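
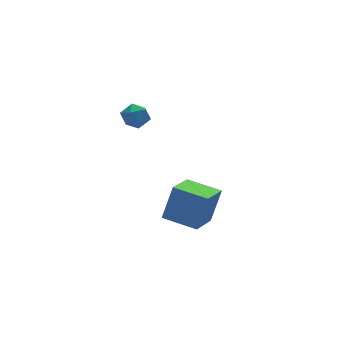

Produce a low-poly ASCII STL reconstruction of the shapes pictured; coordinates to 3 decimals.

solid 
facet normal -0.402 0.776 0.486
outer loop
vertex 0.252 1.739 1.505
vertex -0.315 1.339 1.674
vertex 0.251 1.359 2.11
endloop
endfacet
facet normal 0.310 0.805 0.506
outer loop
vertex 0.252 1.739 1.505
vertex 0.251 1.359 2.11
vertex 0.84 1.386 1.706
endloop
endfacet
facet normal 0.549 0.820 -0.165
outer loop
vertex 0.252 1.739 1.505
vertex 0.84 1.386 1.706
vertex 0.638 1.383 1.02
endloop
endfacet
facet normal -0.018 0.799 -0.601
outer loop
vertex 0.252 1.739 1.505
vertex 0.638 1.383 1.02
vertex -0.076 1.353 1.001
endloop
endfacet
facet normal -0.604 0.772 -0.198
outer loop
vertex 0.252 1.739 1.505
vertex -0.076 1.353 1.001
vertex -0.315 1.339 1.674
endloop
endfacet
facet normal 0.547 0.204 0.812
outer loop
vertex 0.84 1.386 1.706
vertex 0.251 1.359 2.11
vertex 0.636 0.767 1.999
endloop
endfacet
facet normal -0.606 0.158 0.780
outer loop
vertex 0.251 1.359 2.11
vertex -0.315 1.339 1.674
vertex -0.078 0.737 1.98
endloop
endfacet
facet normal -0.932 0.152 -0.328
outer loop
vertex -0.315 1.339 1.674
vertex -0.076 1.353 1.001
vertex -0.28 0.734 1.294
endloop
endfacet
facet normal 0.018 0.195 -0.981
outer loop
vertex -0.076 1.353 1.001
vertex 0.638 1.383 1.02
vertex 0.309 0.761 0.89
endloop
endfacet
facet normal 0.934 0.227 -0.276
outer loop
vertex 0.638 1.383 1.02
vertex 0.84 1.386 1.706
vertex 0.875 0.781 1.326
endloop
endfacet
facet normal 0.018 -0.799 0.601
outer loop
vertex 0.308 0.381 1.495
vertex 0.636 0.767 1.999
vertex -0.078 0.737 1.98
endloop
endfacet
facet normal -0.549 -0.820 0.165
outer loop
vertex 0.308 0.381 1.495
vertex -0.078 0.737 1.98
vertex -0.28 0.734 1.294
endloop
endfacet
facet normal -0.310 -0.805 -0.506
outer loop
vertex 0.308 0.381 1.495
vertex -0.28 0.734 1.294
vertex 0.309 0.761 0.89
endloop
endfacet
facet normal 0.402 -0.776 -0.486
outer loop
vertex 0.308 0.381 1.495
vertex 0.309 0.761 0.89
vertex 0.875 0.781 1.326
endloop
endfacet
facet normal 0.604 -0.772 0.198
outer loop
vertex 0.308 0.381 1.495
vertex 0.875 0.781 1.326
vertex 0.636 0.767 1.999
endloop
endfacet
facet normal -0.018 -0.195 0.981
outer loop
vertex -0.078 0.737 1.98
vertex 0.636 0.767 1.999
vertex 0.251 1.359 2.11
endloop
endfacet
facet normal -0.934 -0.227 0.276
outer loop
vertex -0.28 0.734 1.294
vertex -0.078 0.737 1.98
vertex -0.315 1.339 1.674
endloop
endfacet
facet normal -0.547 -0.204 -0.812
outer loop
vertex 0.309 0.761 0.89
vertex -0.28 0.734 1.294
vertex -0.076 1.353 1.001
endloop
endfacet
facet normal 0.606 -0.158 -0.780
outer loop
vertex 0.875 0.781 1.326
vertex 0.309 0.761 0.89
vertex 0.638 1.383 1.02
endloop
endfacet
facet normal 0.932 -0.152 0.328
outer loop
vertex 0.636 0.767 1.999
vertex 0.875 0.781 1.326
vertex 0.84 1.386 1.706
endloop
endfacet
facet normal -0.652 -0.686 0.323
outer loop
vertex 2.646 -1.384 -2.873
vertex 1.505 -0.178 -2.614
vertex 2.041 -1.597 -4.545
endloop
endfacet
facet normal 0.679 -0.718 -0.154
outer loop
vertex 3.215 -0.362 -5.126
vertex 2.646 -1.384 -2.873
vertex 2.041 -1.597 -4.545
endloop
endfacet
facet normal -0.652 -0.686 0.323
outer loop
vertex 2.041 -1.597 -4.545
vertex 1.505 -0.178 -2.614
vertex 0.901 -0.391 -4.285
endloop
endfacet
facet normal -0.338 -0.118 -0.934
outer loop
vertex 0.901 -0.391 -4.285
vertex 3.215 -0.362 -5.126
vertex 2.041 -1.597 -4.545
endloop
endfacet
facet normal 0.337 0.119 0.934
outer loop
vertex 2.646 -1.384 -2.873
vertex 2.679 1.057 -3.195
vertex 1.505 -0.178 -2.614
endloop
endfacet
facet normal 0.679 -0.718 -0.154
outer loop
vertex 3.819 -0.149 -3.455
vertex 2.646 -1.384 -2.873
vertex 3.215 -0.362 -5.126
endloop
endfacet
facet normal 0.338 0.119 0.934
outer loop
vertex 3.819 -0.149 -3.455
vertex 2.679 1.057 -3.195
vertex 2.646 -1.384 -2.873
endloop
endfacet
facet normal -0.679 0.718 0.154
outer loop
vertex 1.505 -0.178 -2.614
vertex 2.679 1.057 -3.195
vertex 0.901 -0.391 -4.285
endloop
endfacet
facet normal -0.338 -0.119 -0.934
outer loop
vertex 2.074 0.844 -4.867
vertex 3.215 -0.362 -5.126
vertex 0.901 -0.391 -4.285
endloop
endfacet
facet normal -0.679 0.718 0.154
outer loop
vertex 0.901 -0.391 -4.285
vertex 2.679 1.057 -3.195
vertex 2.074 0.844 -4.867
endloop
endfacet
facet normal 0.652 0.686 -0.323
outer loop
vertex 2.074 0.844 -4.867
vertex 3.819 -0.149 -3.455
vertex 3.215 -0.362 -5.126
endloop
endfacet
facet normal 0.652 0.686 -0.323
outer loop
vertex 2.679 1.057 -3.195
vertex 3.819 -0.149 -3.455
vertex 2.074 0.844 -4.867
endloop
endfacet

endsolid


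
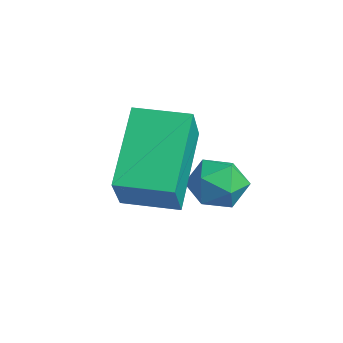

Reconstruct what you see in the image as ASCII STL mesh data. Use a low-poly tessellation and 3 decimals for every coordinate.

solid 
facet normal -0.604 -0.796 0.042
outer loop
vertex -2.651 -2.568 3.898
vertex -3.914 -1.54 5.223
vertex -3.399 -2.059 2.79
endloop
endfacet
facet normal 0.602 -0.489 -0.631
outer loop
vertex -2.626 -1.04 2.737
vertex -2.651 -2.568 3.898
vertex -3.399 -2.059 2.79
endloop
endfacet
facet normal -0.604 -0.796 0.042
outer loop
vertex -3.399 -2.059 2.79
vertex -3.914 -1.54 5.223
vertex -4.662 -1.031 4.116
endloop
endfacet
facet normal -0.523 0.356 -0.774
outer loop
vertex -4.662 -1.031 4.116
vertex -2.626 -1.04 2.737
vertex -3.399 -2.059 2.79
endloop
endfacet
facet normal 0.523 -0.356 0.775
outer loop
vertex -2.651 -2.568 3.898
vertex -3.141 -0.521 5.17
vertex -3.914 -1.54 5.223
endloop
endfacet
facet normal 0.601 -0.490 -0.631
outer loop
vertex -1.878 -1.549 3.844
vertex -2.651 -2.568 3.898
vertex -2.626 -1.04 2.737
endloop
endfacet
facet normal 0.523 -0.356 0.774
outer loop
vertex -1.878 -1.549 3.844
vertex -3.141 -0.521 5.17
vertex -2.651 -2.568 3.898
endloop
endfacet
facet normal -0.602 0.489 0.631
outer loop
vertex -3.914 -1.54 5.223
vertex -3.141 -0.521 5.17
vertex -4.662 -1.031 4.116
endloop
endfacet
facet normal -0.523 0.356 -0.775
outer loop
vertex -3.889 -0.012 4.062
vertex -2.626 -1.04 2.737
vertex -4.662 -1.031 4.116
endloop
endfacet
facet normal -0.602 0.490 0.631
outer loop
vertex -4.662 -1.031 4.116
vertex -3.141 -0.521 5.17
vertex -3.889 -0.012 4.062
endloop
endfacet
facet normal 0.604 0.796 -0.042
outer loop
vertex -3.889 -0.012 4.062
vertex -1.878 -1.549 3.844
vertex -2.626 -1.04 2.737
endloop
endfacet
facet normal 0.604 0.796 -0.042
outer loop
vertex -3.141 -0.521 5.17
vertex -1.878 -1.549 3.844
vertex -3.889 -0.012 4.062
endloop
endfacet
facet normal -0.121 0.990 -0.068
outer loop
vertex -3.792 0.775 2.199
vertex -3.9 0.812 2.926
vertex -3.22 0.876 2.651
endloop
endfacet
facet normal 0.321 0.753 -0.575
outer loop
vertex -3.792 0.775 2.199
vertex -3.22 0.876 2.651
vertex -3.161 0.415 2.08
endloop
endfacet
facet normal -0.029 0.267 -0.963
outer loop
vertex -3.792 0.775 2.199
vertex -3.161 0.415 2.08
vertex -3.805 0.066 2.003
endloop
endfacet
facet normal -0.688 0.205 -0.696
outer loop
vertex -3.792 0.775 2.199
vertex -3.805 0.066 2.003
vertex -4.261 0.311 2.526
endloop
endfacet
facet normal -0.745 0.652 -0.144
outer loop
vertex -3.792 0.775 2.199
vertex -4.261 0.311 2.526
vertex -3.9 0.812 2.926
endloop
endfacet
facet normal 0.869 0.425 -0.254
outer loop
vertex -3.161 0.415 2.08
vertex -3.22 0.876 2.651
vertex -2.879 0.229 2.734
endloop
endfacet
facet normal 0.153 0.810 0.566
outer loop
vertex -3.22 0.876 2.651
vertex -3.9 0.812 2.926
vertex -3.335 0.474 3.257
endloop
endfacet
facet normal -0.857 0.263 0.444
outer loop
vertex -3.9 0.812 2.926
vertex -4.261 0.311 2.526
vertex -3.979 0.125 3.18
endloop
endfacet
facet normal -0.765 -0.461 -0.451
outer loop
vertex -4.261 0.311 2.526
vertex -3.805 0.066 2.003
vertex -3.92 -0.336 2.609
endloop
endfacet
facet normal 0.301 -0.361 -0.883
outer loop
vertex -3.805 0.066 2.003
vertex -3.161 0.415 2.08
vertex -3.24 -0.272 2.334
endloop
endfacet
facet normal 0.688 -0.205 0.696
outer loop
vertex -3.348 -0.235 3.061
vertex -2.879 0.229 2.734
vertex -3.335 0.474 3.257
endloop
endfacet
facet normal 0.029 -0.267 0.963
outer loop
vertex -3.348 -0.235 3.061
vertex -3.335 0.474 3.257
vertex -3.979 0.125 3.18
endloop
endfacet
facet normal -0.321 -0.753 0.575
outer loop
vertex -3.348 -0.235 3.061
vertex -3.979 0.125 3.18
vertex -3.92 -0.336 2.609
endloop
endfacet
facet normal 0.121 -0.990 0.068
outer loop
vertex -3.348 -0.235 3.061
vertex -3.92 -0.336 2.609
vertex -3.24 -0.272 2.334
endloop
endfacet
facet normal 0.745 -0.652 0.144
outer loop
vertex -3.348 -0.235 3.061
vertex -3.24 -0.272 2.334
vertex -2.879 0.229 2.734
endloop
endfacet
facet normal 0.765 0.461 0.451
outer loop
vertex -3.335 0.474 3.257
vertex -2.879 0.229 2.734
vertex -3.22 0.876 2.651
endloop
endfacet
facet normal -0.301 0.361 0.883
outer loop
vertex -3.979 0.125 3.18
vertex -3.335 0.474 3.257
vertex -3.9 0.812 2.926
endloop
endfacet
facet normal -0.869 -0.425 0.254
outer loop
vertex -3.92 -0.336 2.609
vertex -3.979 0.125 3.18
vertex -4.261 0.311 2.526
endloop
endfacet
facet normal -0.153 -0.810 -0.566
outer loop
vertex -3.24 -0.272 2.334
vertex -3.92 -0.336 2.609
vertex -3.805 0.066 2.003
endloop
endfacet
facet normal 0.857 -0.263 -0.444
outer loop
vertex -2.879 0.229 2.734
vertex -3.24 -0.272 2.334
vertex -3.161 0.415 2.08
endloop
endfacet

endsolid


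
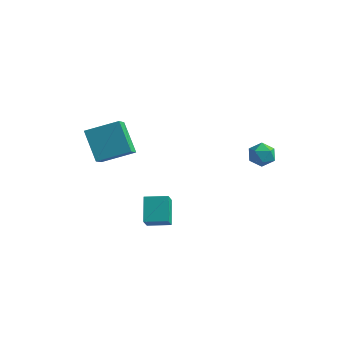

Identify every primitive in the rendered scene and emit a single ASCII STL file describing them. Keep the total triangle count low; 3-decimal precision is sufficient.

solid 
facet normal -0.777 -0.534 -0.333
outer loop
vertex -2.774 -3.443 2.439
vertex -3.978 -2.637 3.96
vertex -3.201 -2.2 1.442
endloop
endfacet
facet normal 0.573 -0.384 -0.724
outer loop
vertex -1.662 -1.143 2.1
vertex -2.774 -3.443 2.439
vertex -3.201 -2.2 1.442
endloop
endfacet
facet normal -0.777 -0.534 -0.333
outer loop
vertex -3.201 -2.2 1.442
vertex -3.978 -2.637 3.96
vertex -4.405 -1.394 2.962
endloop
endfacet
facet normal -0.259 0.753 -0.605
outer loop
vertex -4.405 -1.394 2.962
vertex -1.662 -1.143 2.1
vertex -3.201 -2.2 1.442
endloop
endfacet
facet normal 0.259 -0.753 0.604
outer loop
vertex -2.774 -3.443 2.439
vertex -2.439 -1.58 4.618
vertex -3.978 -2.637 3.96
endloop
endfacet
facet normal 0.574 -0.384 -0.724
outer loop
vertex -1.235 -2.386 3.098
vertex -2.774 -3.443 2.439
vertex -1.662 -1.143 2.1
endloop
endfacet
facet normal 0.259 -0.753 0.604
outer loop
vertex -1.235 -2.386 3.098
vertex -2.439 -1.58 4.618
vertex -2.774 -3.443 2.439
endloop
endfacet
facet normal -0.573 0.384 0.724
outer loop
vertex -3.978 -2.637 3.96
vertex -2.439 -1.58 4.618
vertex -4.405 -1.394 2.962
endloop
endfacet
facet normal -0.259 0.754 -0.604
outer loop
vertex -2.866 -0.337 3.621
vertex -1.662 -1.143 2.1
vertex -4.405 -1.394 2.962
endloop
endfacet
facet normal -0.573 0.384 0.724
outer loop
vertex -4.405 -1.394 2.962
vertex -2.439 -1.58 4.618
vertex -2.866 -0.337 3.621
endloop
endfacet
facet normal 0.777 0.534 0.332
outer loop
vertex -2.866 -0.337 3.621
vertex -1.235 -2.386 3.098
vertex -1.662 -1.143 2.1
endloop
endfacet
facet normal 0.777 0.534 0.333
outer loop
vertex -2.439 -1.58 4.618
vertex -1.235 -2.386 3.098
vertex -2.866 -0.337 3.621
endloop
endfacet
facet normal -0.911 -0.395 -0.115
outer loop
vertex -0.413 -2.593 -2.184
vertex -1.042 -1.449 -1.127
vertex -0.609 -1.884 -3.068
endloop
endfacet
facet normal 0.374 -0.681 -0.629
outer loop
vertex 0.622 -1.351 -2.913
vertex -0.413 -2.593 -2.184
vertex -0.609 -1.884 -3.068
endloop
endfacet
facet normal -0.911 -0.395 -0.115
outer loop
vertex -0.609 -1.884 -3.068
vertex -1.042 -1.449 -1.127
vertex -1.238 -0.74 -2.011
endloop
endfacet
facet normal -0.170 0.617 -0.769
outer loop
vertex -1.238 -0.74 -2.011
vertex 0.622 -1.351 -2.913
vertex -0.609 -1.884 -3.068
endloop
endfacet
facet normal 0.170 -0.617 0.769
outer loop
vertex -0.413 -2.593 -2.184
vertex 0.189 -0.916 -0.972
vertex -1.042 -1.449 -1.127
endloop
endfacet
facet normal 0.374 -0.681 -0.629
outer loop
vertex 0.818 -2.06 -2.029
vertex -0.413 -2.593 -2.184
vertex 0.622 -1.351 -2.913
endloop
endfacet
facet normal 0.170 -0.617 0.769
outer loop
vertex 0.818 -2.06 -2.029
vertex 0.189 -0.916 -0.972
vertex -0.413 -2.593 -2.184
endloop
endfacet
facet normal -0.374 0.681 0.629
outer loop
vertex -1.042 -1.449 -1.127
vertex 0.189 -0.916 -0.972
vertex -1.238 -0.74 -2.011
endloop
endfacet
facet normal -0.170 0.617 -0.769
outer loop
vertex -0.007 -0.207 -1.856
vertex 0.622 -1.351 -2.913
vertex -1.238 -0.74 -2.011
endloop
endfacet
facet normal -0.374 0.681 0.629
outer loop
vertex -1.238 -0.74 -2.011
vertex 0.189 -0.916 -0.972
vertex -0.007 -0.207 -1.856
endloop
endfacet
facet normal 0.911 0.395 0.115
outer loop
vertex -0.007 -0.207 -1.856
vertex 0.818 -2.06 -2.029
vertex 0.622 -1.351 -2.913
endloop
endfacet
facet normal 0.911 0.395 0.115
outer loop
vertex 0.189 -0.916 -0.972
vertex 0.818 -2.06 -2.029
vertex -0.007 -0.207 -1.856
endloop
endfacet
facet normal -0.907 0.395 -0.147
outer loop
vertex 3.308 2.957 0.766
vertex 3.111 2.807 1.581
vertex 3.469 3.547 1.359
endloop
endfacet
facet normal -0.425 0.697 -0.578
outer loop
vertex 3.308 2.957 0.766
vertex 3.469 3.547 1.359
vertex 4.041 3.39 0.749
endloop
endfacet
facet normal -0.130 0.182 -0.975
outer loop
vertex 3.308 2.957 0.766
vertex 4.041 3.39 0.749
vertex 4.038 2.553 0.593
endloop
endfacet
facet normal -0.430 -0.440 -0.788
outer loop
vertex 3.308 2.957 0.766
vertex 4.038 2.553 0.593
vertex 3.463 2.192 1.108
endloop
endfacet
facet normal -0.910 -0.308 -0.277
outer loop
vertex 3.308 2.957 0.766
vertex 3.463 2.192 1.108
vertex 3.111 2.807 1.581
endloop
endfacet
facet normal 0.086 0.981 -0.172
outer loop
vertex 4.041 3.39 0.749
vertex 3.469 3.547 1.359
vertex 4.297 3.508 1.552
endloop
endfacet
facet normal -0.693 0.493 0.526
outer loop
vertex 3.469 3.547 1.359
vertex 3.111 2.807 1.581
vertex 3.722 3.147 2.067
endloop
endfacet
facet normal -0.697 -0.643 0.317
outer loop
vertex 3.111 2.807 1.581
vertex 3.463 2.192 1.108
vertex 3.719 2.31 1.911
endloop
endfacet
facet normal 0.079 -0.856 -0.512
outer loop
vertex 3.463 2.192 1.108
vertex 4.038 2.553 0.593
vertex 4.291 2.153 1.301
endloop
endfacet
facet normal 0.563 0.149 -0.813
outer loop
vertex 4.038 2.553 0.593
vertex 4.041 3.39 0.749
vertex 4.649 2.893 1.079
endloop
endfacet
facet normal 0.430 0.440 0.788
outer loop
vertex 4.452 2.743 1.894
vertex 4.297 3.508 1.552
vertex 3.722 3.147 2.067
endloop
endfacet
facet normal 0.130 -0.182 0.975
outer loop
vertex 4.452 2.743 1.894
vertex 3.722 3.147 2.067
vertex 3.719 2.31 1.911
endloop
endfacet
facet normal 0.425 -0.697 0.578
outer loop
vertex 4.452 2.743 1.894
vertex 3.719 2.31 1.911
vertex 4.291 2.153 1.301
endloop
endfacet
facet normal 0.907 -0.395 0.147
outer loop
vertex 4.452 2.743 1.894
vertex 4.291 2.153 1.301
vertex 4.649 2.893 1.079
endloop
endfacet
facet normal 0.910 0.308 0.277
outer loop
vertex 4.452 2.743 1.894
vertex 4.649 2.893 1.079
vertex 4.297 3.508 1.552
endloop
endfacet
facet normal -0.079 0.856 0.512
outer loop
vertex 3.722 3.147 2.067
vertex 4.297 3.508 1.552
vertex 3.469 3.547 1.359
endloop
endfacet
facet normal -0.563 -0.149 0.813
outer loop
vertex 3.719 2.31 1.911
vertex 3.722 3.147 2.067
vertex 3.111 2.807 1.581
endloop
endfacet
facet normal -0.086 -0.981 0.172
outer loop
vertex 4.291 2.153 1.301
vertex 3.719 2.31 1.911
vertex 3.463 2.192 1.108
endloop
endfacet
facet normal 0.693 -0.493 -0.526
outer loop
vertex 4.649 2.893 1.079
vertex 4.291 2.153 1.301
vertex 4.038 2.553 0.593
endloop
endfacet
facet normal 0.697 0.643 -0.317
outer loop
vertex 4.297 3.508 1.552
vertex 4.649 2.893 1.079
vertex 4.041 3.39 0.749
endloop
endfacet

endsolid


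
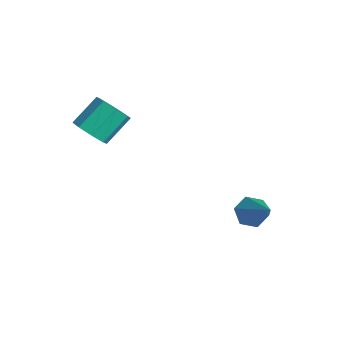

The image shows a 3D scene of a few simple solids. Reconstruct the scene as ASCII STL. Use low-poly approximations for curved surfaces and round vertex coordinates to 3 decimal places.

solid 
facet normal 0.124 -0.761 -0.637
outer loop
vertex -1.22 -2.528 1.82
vertex -2.082 -2.705 1.863
vertex -1.575 -2.196 1.354
endloop
endfacet
facet normal 0.841 0.422 -0.340
outer loop
vertex -1.22 -2.528 1.82
vertex -1.575 -2.196 1.354
vertex -1.417 -1.319 2.833
endloop
endfacet
facet normal 0.841 0.421 -0.340
outer loop
vertex -1.417 -1.319 2.833
vertex -1.575 -2.196 1.354
vertex -1.772 -0.986 2.367
endloop
endfacet
facet normal -0.123 0.761 0.637
outer loop
vertex -1.417 -1.319 2.833
vertex -1.772 -0.986 2.367
vertex -2.278 -1.495 2.877
endloop
endfacet
facet normal 0.123 -0.760 -0.638
outer loop
vertex -1.575 -2.196 1.354
vertex -2.082 -2.705 1.863
vertex -2.227 -2.161 1.187
endloop
endfacet
facet normal 0.222 0.647 -0.730
outer loop
vertex -1.575 -2.196 1.354
vertex -2.227 -2.161 1.187
vertex -1.772 -0.986 2.367
endloop
endfacet
facet normal 0.221 0.647 -0.730
outer loop
vertex -1.772 -0.986 2.367
vertex -2.227 -2.161 1.187
vertex -2.424 -0.952 2.2
endloop
endfacet
facet normal -0.123 0.761 0.637
outer loop
vertex -1.772 -0.986 2.367
vertex -2.424 -0.952 2.2
vertex -2.278 -1.495 2.877
endloop
endfacet
facet normal 0.124 -0.760 -0.638
outer loop
vertex -2.227 -2.161 1.187
vertex -2.082 -2.705 1.863
vertex -2.793 -2.445 1.415
endloop
endfacet
facet normal -0.527 0.494 -0.692
outer loop
vertex -2.227 -2.161 1.187
vertex -2.793 -2.445 1.415
vertex -2.424 -0.952 2.2
endloop
endfacet
facet normal -0.527 0.494 -0.692
outer loop
vertex -2.424 -0.952 2.2
vertex -2.793 -2.445 1.415
vertex -2.99 -1.236 2.428
endloop
endfacet
facet normal -0.125 0.761 0.637
outer loop
vertex -2.424 -0.952 2.2
vertex -2.99 -1.236 2.428
vertex -2.278 -1.495 2.877
endloop
endfacet
facet normal 0.123 -0.761 -0.637
outer loop
vertex -2.793 -2.445 1.415
vertex -2.082 -2.705 1.863
vertex -2.943 -2.881 1.907
endloop
endfacet
facet normal -0.967 0.051 -0.249
outer loop
vertex -2.793 -2.445 1.415
vertex -2.943 -2.881 1.907
vertex -2.99 -1.236 2.428
endloop
endfacet
facet normal -0.967 0.051 -0.249
outer loop
vertex -2.99 -1.236 2.428
vertex -2.943 -2.881 1.907
vertex -3.14 -1.672 2.92
endloop
endfacet
facet normal -0.125 0.761 0.637
outer loop
vertex -2.99 -1.236 2.428
vertex -3.14 -1.672 2.92
vertex -2.278 -1.495 2.877
endloop
endfacet
facet normal 0.123 -0.761 -0.637
outer loop
vertex -2.943 -2.881 1.907
vertex -2.082 -2.705 1.863
vertex -2.588 -3.214 2.373
endloop
endfacet
facet normal -0.841 -0.421 0.339
outer loop
vertex -2.943 -2.881 1.907
vertex -2.588 -3.214 2.373
vertex -3.14 -1.672 2.92
endloop
endfacet
facet normal -0.841 -0.422 0.340
outer loop
vertex -3.14 -1.672 2.92
vertex -2.588 -3.214 2.373
vertex -2.785 -2.004 3.386
endloop
endfacet
facet normal -0.124 0.761 0.637
outer loop
vertex -3.14 -1.672 2.92
vertex -2.785 -2.004 3.386
vertex -2.278 -1.495 2.877
endloop
endfacet
facet normal 0.123 -0.761 -0.637
outer loop
vertex -2.588 -3.214 2.373
vertex -2.082 -2.705 1.863
vertex -1.936 -3.248 2.54
endloop
endfacet
facet normal -0.221 -0.647 0.730
outer loop
vertex -2.588 -3.214 2.373
vertex -1.936 -3.248 2.54
vertex -2.785 -2.004 3.386
endloop
endfacet
facet normal -0.222 -0.647 0.729
outer loop
vertex -2.785 -2.004 3.386
vertex -1.936 -3.248 2.54
vertex -2.133 -2.039 3.553
endloop
endfacet
facet normal -0.123 0.760 0.638
outer loop
vertex -2.785 -2.004 3.386
vertex -2.133 -2.039 3.553
vertex -2.278 -1.495 2.877
endloop
endfacet
facet normal 0.125 -0.761 -0.637
outer loop
vertex -1.936 -3.248 2.54
vertex -2.082 -2.705 1.863
vertex -1.37 -2.964 2.312
endloop
endfacet
facet normal 0.527 -0.494 0.692
outer loop
vertex -1.936 -3.248 2.54
vertex -1.37 -2.964 2.312
vertex -2.133 -2.039 3.553
endloop
endfacet
facet normal 0.527 -0.494 0.692
outer loop
vertex -2.133 -2.039 3.553
vertex -1.37 -2.964 2.312
vertex -1.567 -1.755 3.325
endloop
endfacet
facet normal -0.124 0.760 0.638
outer loop
vertex -2.133 -2.039 3.553
vertex -1.567 -1.755 3.325
vertex -2.278 -1.495 2.877
endloop
endfacet
facet normal 0.125 -0.761 -0.637
outer loop
vertex -1.37 -2.964 2.312
vertex -2.082 -2.705 1.863
vertex -1.22 -2.528 1.82
endloop
endfacet
facet normal 0.967 -0.051 0.249
outer loop
vertex -1.37 -2.964 2.312
vertex -1.22 -2.528 1.82
vertex -1.567 -1.755 3.325
endloop
endfacet
facet normal 0.967 -0.051 0.249
outer loop
vertex -1.567 -1.755 3.325
vertex -1.22 -2.528 1.82
vertex -1.417 -1.319 2.833
endloop
endfacet
facet normal -0.123 0.761 0.637
outer loop
vertex -1.567 -1.755 3.325
vertex -1.417 -1.319 2.833
vertex -2.278 -1.495 2.877
endloop
endfacet
facet normal -0.754 0.043 -0.656
outer loop
vertex 2.203 2.761 -3.278
vertex 1.685 2.775 -2.682
vertex 1.974 3.451 -2.97
endloop
endfacet
facet normal 0.794 0.447 -0.412
outer loop
vertex 2.203 2.761 -3.278
vertex 1.974 3.451 -2.97
vertex 3.275 2.685 -1.298
endloop
endfacet
facet normal -0.754 0.043 -0.656
outer loop
vertex 1.974 3.451 -2.97
vertex 1.685 2.775 -2.682
vertex 1.456 3.465 -2.374
endloop
endfacet
facet normal 0.274 0.937 0.216
outer loop
vertex 1.974 3.451 -2.97
vertex 1.456 3.465 -2.374
vertex 3.275 2.685 -1.298
endloop
endfacet
facet normal -0.754 0.043 -0.656
outer loop
vertex 1.456 3.465 -2.374
vertex 1.685 2.775 -2.682
vertex 1.167 2.789 -2.086
endloop
endfacet
facet normal -0.287 0.477 0.831
outer loop
vertex 1.456 3.465 -2.374
vertex 1.167 2.789 -2.086
vertex 3.275 2.685 -1.298
endloop
endfacet
facet normal -0.754 0.043 -0.656
outer loop
vertex 1.167 2.789 -2.086
vertex 1.685 2.775 -2.682
vertex 1.396 2.098 -2.394
endloop
endfacet
facet normal -0.329 -0.473 0.817
outer loop
vertex 1.167 2.789 -2.086
vertex 1.396 2.098 -2.394
vertex 3.275 2.685 -1.298
endloop
endfacet
facet normal -0.754 0.043 -0.656
outer loop
vertex 1.396 2.098 -2.394
vertex 1.685 2.775 -2.682
vertex 1.914 2.084 -2.99
endloop
endfacet
facet normal 0.191 -0.963 0.189
outer loop
vertex 1.396 2.098 -2.394
vertex 1.914 2.084 -2.99
vertex 3.275 2.685 -1.298
endloop
endfacet
facet normal -0.754 0.043 -0.656
outer loop
vertex 1.914 2.084 -2.99
vertex 1.685 2.775 -2.682
vertex 2.203 2.761 -3.278
endloop
endfacet
facet normal 0.752 -0.502 -0.426
outer loop
vertex 1.914 2.084 -2.99
vertex 2.203 2.761 -3.278
vertex 3.275 2.685 -1.298
endloop
endfacet

endsolid


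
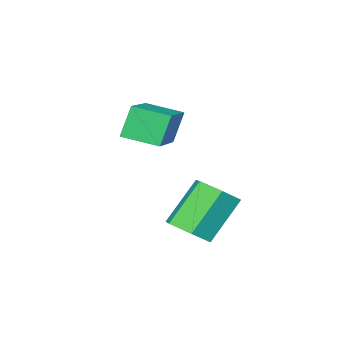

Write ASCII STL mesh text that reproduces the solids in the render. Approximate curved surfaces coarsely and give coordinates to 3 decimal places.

solid 
facet normal -0.761 -0.551 -0.343
outer loop
vertex 2.636 0.54 -0.706
vertex 2.114 1.391 -0.917
vertex 3.028 0.558 -1.605
endloop
endfacet
facet normal 0.512 -0.834 0.207
outer loop
vertex 4.366 1.529 -1.003
vertex 2.636 0.54 -0.706
vertex 3.028 0.558 -1.605
endloop
endfacet
facet normal -0.760 -0.553 -0.341
outer loop
vertex 3.028 0.558 -1.605
vertex 2.114 1.391 -0.917
vertex 2.505 1.408 -1.816
endloop
endfacet
facet normal 0.399 0.018 -0.917
outer loop
vertex 2.505 1.408 -1.816
vertex 4.366 1.529 -1.003
vertex 3.028 0.558 -1.605
endloop
endfacet
facet normal -0.399 -0.018 0.917
outer loop
vertex 2.636 0.54 -0.706
vertex 3.452 2.362 -0.315
vertex 2.114 1.391 -0.917
endloop
endfacet
facet normal 0.512 -0.834 0.207
outer loop
vertex 3.975 1.512 -0.104
vertex 2.636 0.54 -0.706
vertex 4.366 1.529 -1.003
endloop
endfacet
facet normal -0.399 -0.018 0.917
outer loop
vertex 3.975 1.512 -0.104
vertex 3.452 2.362 -0.315
vertex 2.636 0.54 -0.706
endloop
endfacet
facet normal -0.512 0.834 -0.207
outer loop
vertex 2.114 1.391 -0.917
vertex 3.452 2.362 -0.315
vertex 2.505 1.408 -1.816
endloop
endfacet
facet normal 0.399 0.018 -0.917
outer loop
vertex 3.844 2.38 -1.214
vertex 4.366 1.529 -1.003
vertex 2.505 1.408 -1.816
endloop
endfacet
facet normal -0.512 0.834 -0.207
outer loop
vertex 2.505 1.408 -1.816
vertex 3.452 2.362 -0.315
vertex 3.844 2.38 -1.214
endloop
endfacet
facet normal 0.761 0.552 0.341
outer loop
vertex 3.844 2.38 -1.214
vertex 3.975 1.512 -0.104
vertex 4.366 1.529 -1.003
endloop
endfacet
facet normal 0.760 0.553 0.342
outer loop
vertex 3.452 2.362 -0.315
vertex 3.975 1.512 -0.104
vertex 3.844 2.38 -1.214
endloop
endfacet
facet normal 0.636 -0.047 -0.770
outer loop
vertex 4.343 3.238 -3.339
vertex 3.848 3.365 -3.756
vertex 4.197 3.862 -3.498
endloop
endfacet
facet normal 0.739 0.323 0.591
outer loop
vertex 4.343 3.238 -3.339
vertex 4.197 3.862 -3.498
vertex 3.408 3.307 -2.207
endloop
endfacet
facet normal 0.740 0.323 0.591
outer loop
vertex 3.408 3.307 -2.207
vertex 4.197 3.862 -3.498
vertex 3.262 3.931 -2.365
endloop
endfacet
facet normal -0.636 0.046 0.770
outer loop
vertex 3.408 3.307 -2.207
vertex 3.262 3.931 -2.365
vertex 2.912 3.435 -2.624
endloop
endfacet
facet normal 0.636 -0.047 -0.770
outer loop
vertex 4.197 3.862 -3.498
vertex 3.848 3.365 -3.756
vertex 3.702 3.989 -3.915
endloop
endfacet
facet normal 0.178 0.980 0.087
outer loop
vertex 4.197 3.862 -3.498
vertex 3.702 3.989 -3.915
vertex 3.262 3.931 -2.365
endloop
endfacet
facet normal 0.179 0.980 0.088
outer loop
vertex 3.262 3.931 -2.365
vertex 3.702 3.989 -3.915
vertex 2.767 4.059 -2.783
endloop
endfacet
facet normal -0.637 0.048 0.769
outer loop
vertex 3.262 3.931 -2.365
vertex 2.767 4.059 -2.783
vertex 2.912 3.435 -2.624
endloop
endfacet
facet normal 0.636 -0.048 -0.771
outer loop
vertex 3.702 3.989 -3.915
vertex 3.848 3.365 -3.756
vertex 3.352 3.493 -4.173
endloop
endfacet
facet normal -0.560 0.657 -0.504
outer loop
vertex 3.702 3.989 -3.915
vertex 3.352 3.493 -4.173
vertex 2.767 4.059 -2.783
endloop
endfacet
facet normal -0.561 0.657 -0.504
outer loop
vertex 2.767 4.059 -2.783
vertex 3.352 3.493 -4.173
vertex 2.417 3.562 -3.041
endloop
endfacet
facet normal -0.636 0.048 0.770
outer loop
vertex 2.767 4.059 -2.783
vertex 2.417 3.562 -3.041
vertex 2.912 3.435 -2.624
endloop
endfacet
facet normal 0.636 -0.046 -0.770
outer loop
vertex 3.352 3.493 -4.173
vertex 3.848 3.365 -3.756
vertex 3.498 2.869 -4.015
endloop
endfacet
facet normal -0.739 -0.323 -0.591
outer loop
vertex 3.352 3.493 -4.173
vertex 3.498 2.869 -4.015
vertex 2.417 3.562 -3.041
endloop
endfacet
facet normal -0.739 -0.323 -0.590
outer loop
vertex 2.417 3.562 -3.041
vertex 3.498 2.869 -4.015
vertex 2.563 2.938 -2.882
endloop
endfacet
facet normal -0.636 0.047 0.770
outer loop
vertex 2.417 3.562 -3.041
vertex 2.563 2.938 -2.882
vertex 2.912 3.435 -2.624
endloop
endfacet
facet normal 0.637 -0.048 -0.769
outer loop
vertex 3.498 2.869 -4.015
vertex 3.848 3.365 -3.756
vertex 3.993 2.741 -3.597
endloop
endfacet
facet normal -0.179 -0.980 -0.088
outer loop
vertex 3.498 2.869 -4.015
vertex 3.993 2.741 -3.597
vertex 2.563 2.938 -2.882
endloop
endfacet
facet normal -0.178 -0.980 -0.087
outer loop
vertex 2.563 2.938 -2.882
vertex 3.993 2.741 -3.597
vertex 3.058 2.811 -2.465
endloop
endfacet
facet normal -0.636 0.047 0.770
outer loop
vertex 2.563 2.938 -2.882
vertex 3.058 2.811 -2.465
vertex 2.912 3.435 -2.624
endloop
endfacet
facet normal 0.636 -0.048 -0.770
outer loop
vertex 3.993 2.741 -3.597
vertex 3.848 3.365 -3.756
vertex 4.343 3.238 -3.339
endloop
endfacet
facet normal 0.561 -0.657 0.504
outer loop
vertex 3.993 2.741 -3.597
vertex 4.343 3.238 -3.339
vertex 3.058 2.811 -2.465
endloop
endfacet
facet normal 0.561 -0.657 0.503
outer loop
vertex 3.058 2.811 -2.465
vertex 4.343 3.238 -3.339
vertex 3.408 3.307 -2.207
endloop
endfacet
facet normal -0.636 0.048 0.771
outer loop
vertex 3.058 2.811 -2.465
vertex 3.408 3.307 -2.207
vertex 2.912 3.435 -2.624
endloop
endfacet

endsolid


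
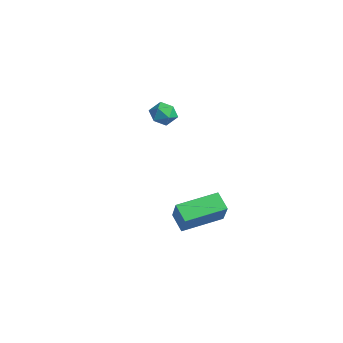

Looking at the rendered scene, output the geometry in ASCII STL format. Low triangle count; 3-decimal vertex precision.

solid 
facet normal -0.777 0.579 -0.246
outer loop
vertex -2.677 -0.627 1.219
vertex -3.118 -1.007 1.718
vertex -2.728 -0.387 1.946
endloop
endfacet
facet normal -0.162 0.934 -0.320
outer loop
vertex -2.677 -0.627 1.219
vertex -2.728 -0.387 1.946
vertex -2.048 -0.391 1.59
endloop
endfacet
facet normal 0.245 0.574 -0.781
outer loop
vertex -2.677 -0.627 1.219
vertex -2.048 -0.391 1.59
vertex -2.018 -1.013 1.142
endloop
endfacet
facet normal -0.117 -0.002 -0.993
outer loop
vertex -2.677 -0.627 1.219
vertex -2.018 -1.013 1.142
vertex -2.679 -1.394 1.221
endloop
endfacet
facet normal -0.749 0.000 -0.662
outer loop
vertex -2.677 -0.627 1.219
vertex -2.679 -1.394 1.221
vertex -3.118 -1.007 1.718
endloop
endfacet
facet normal 0.170 0.934 0.314
outer loop
vertex -2.048 -0.391 1.59
vertex -2.728 -0.387 1.946
vertex -2.101 -0.626 2.319
endloop
endfacet
facet normal -0.826 0.361 0.433
outer loop
vertex -2.728 -0.387 1.946
vertex -3.118 -1.007 1.718
vertex -2.762 -1.007 2.398
endloop
endfacet
facet normal -0.781 -0.575 -0.242
outer loop
vertex -3.118 -1.007 1.718
vertex -2.679 -1.394 1.221
vertex -2.732 -1.629 1.95
endloop
endfacet
facet normal 0.242 -0.580 -0.778
outer loop
vertex -2.679 -1.394 1.221
vertex -2.018 -1.013 1.142
vertex -2.052 -1.633 1.594
endloop
endfacet
facet normal 0.829 0.353 -0.434
outer loop
vertex -2.018 -1.013 1.142
vertex -2.048 -0.391 1.59
vertex -1.662 -1.013 1.822
endloop
endfacet
facet normal 0.117 0.002 0.993
outer loop
vertex -2.103 -1.393 2.321
vertex -2.101 -0.626 2.319
vertex -2.762 -1.007 2.398
endloop
endfacet
facet normal -0.245 -0.574 0.781
outer loop
vertex -2.103 -1.393 2.321
vertex -2.762 -1.007 2.398
vertex -2.732 -1.629 1.95
endloop
endfacet
facet normal 0.162 -0.934 0.320
outer loop
vertex -2.103 -1.393 2.321
vertex -2.732 -1.629 1.95
vertex -2.052 -1.633 1.594
endloop
endfacet
facet normal 0.777 -0.579 0.246
outer loop
vertex -2.103 -1.393 2.321
vertex -2.052 -1.633 1.594
vertex -1.662 -1.013 1.822
endloop
endfacet
facet normal 0.749 -0.000 0.662
outer loop
vertex -2.103 -1.393 2.321
vertex -1.662 -1.013 1.822
vertex -2.101 -0.626 2.319
endloop
endfacet
facet normal -0.242 0.580 0.778
outer loop
vertex -2.762 -1.007 2.398
vertex -2.101 -0.626 2.319
vertex -2.728 -0.387 1.946
endloop
endfacet
facet normal -0.829 -0.353 0.434
outer loop
vertex -2.732 -1.629 1.95
vertex -2.762 -1.007 2.398
vertex -3.118 -1.007 1.718
endloop
endfacet
facet normal -0.170 -0.934 -0.314
outer loop
vertex -2.052 -1.633 1.594
vertex -2.732 -1.629 1.95
vertex -2.679 -1.394 1.221
endloop
endfacet
facet normal 0.826 -0.361 -0.433
outer loop
vertex -1.662 -1.013 1.822
vertex -2.052 -1.633 1.594
vertex -2.018 -1.013 1.142
endloop
endfacet
facet normal 0.781 0.575 0.242
outer loop
vertex -2.101 -0.626 2.319
vertex -1.662 -1.013 1.822
vertex -2.048 -0.391 1.59
endloop
endfacet
facet normal -0.625 0.150 -0.766
outer loop
vertex 2.809 -2.642 -2.109
vertex 2.827 -0.588 -1.722
vertex 3.629 -2.527 -2.755
endloop
endfacet
facet normal -0.008 -0.983 -0.185
outer loop
vertex 4.653 -2.772 -1.498
vertex 2.809 -2.642 -2.109
vertex 3.629 -2.527 -2.755
endloop
endfacet
facet normal -0.625 0.150 -0.766
outer loop
vertex 3.629 -2.527 -2.755
vertex 2.827 -0.588 -1.722
vertex 3.646 -0.473 -2.368
endloop
endfacet
facet normal 0.781 0.109 -0.615
outer loop
vertex 3.646 -0.473 -2.368
vertex 4.653 -2.772 -1.498
vertex 3.629 -2.527 -2.755
endloop
endfacet
facet normal -0.781 -0.109 0.615
outer loop
vertex 2.809 -2.642 -2.109
vertex 3.851 -0.833 -0.465
vertex 2.827 -0.588 -1.722
endloop
endfacet
facet normal -0.008 -0.983 -0.185
outer loop
vertex 3.834 -2.887 -0.852
vertex 2.809 -2.642 -2.109
vertex 4.653 -2.772 -1.498
endloop
endfacet
facet normal -0.781 -0.109 0.615
outer loop
vertex 3.834 -2.887 -0.852
vertex 3.851 -0.833 -0.465
vertex 2.809 -2.642 -2.109
endloop
endfacet
facet normal 0.008 0.983 0.185
outer loop
vertex 2.827 -0.588 -1.722
vertex 3.851 -0.833 -0.465
vertex 3.646 -0.473 -2.368
endloop
endfacet
facet normal 0.781 0.109 -0.615
outer loop
vertex 4.671 -0.718 -1.111
vertex 4.653 -2.772 -1.498
vertex 3.646 -0.473 -2.368
endloop
endfacet
facet normal 0.008 0.983 0.185
outer loop
vertex 3.646 -0.473 -2.368
vertex 3.851 -0.833 -0.465
vertex 4.671 -0.718 -1.111
endloop
endfacet
facet normal 0.625 -0.150 0.766
outer loop
vertex 4.671 -0.718 -1.111
vertex 3.834 -2.887 -0.852
vertex 4.653 -2.772 -1.498
endloop
endfacet
facet normal 0.625 -0.150 0.766
outer loop
vertex 3.851 -0.833 -0.465
vertex 3.834 -2.887 -0.852
vertex 4.671 -0.718 -1.111
endloop
endfacet

endsolid


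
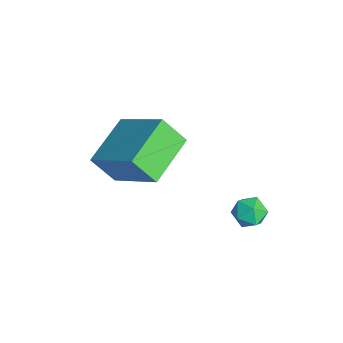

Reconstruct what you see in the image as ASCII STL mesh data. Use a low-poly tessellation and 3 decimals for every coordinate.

solid 
facet normal -0.684 -0.468 -0.560
outer loop
vertex -4.192 -5.276 1.254
vertex -5.491 -4.007 1.781
vertex -3.893 -4.574 0.302
endloop
endfacet
facet normal 0.687 -0.671 -0.279
outer loop
vertex -2.429 -3.573 1.499
vertex -4.192 -5.276 1.254
vertex -3.893 -4.574 0.302
endloop
endfacet
facet normal -0.684 -0.469 -0.559
outer loop
vertex -3.893 -4.574 0.302
vertex -5.491 -4.007 1.781
vertex -5.192 -3.306 0.828
endloop
endfacet
facet normal 0.245 0.575 -0.781
outer loop
vertex -5.192 -3.306 0.828
vertex -2.429 -3.573 1.499
vertex -3.893 -4.574 0.302
endloop
endfacet
facet normal -0.245 -0.575 0.781
outer loop
vertex -4.192 -5.276 1.254
vertex -4.027 -3.006 2.978
vertex -5.491 -4.007 1.781
endloop
endfacet
facet normal 0.687 -0.671 -0.278
outer loop
vertex -2.728 -4.274 2.452
vertex -4.192 -5.276 1.254
vertex -2.429 -3.573 1.499
endloop
endfacet
facet normal -0.245 -0.575 0.781
outer loop
vertex -2.728 -4.274 2.452
vertex -4.027 -3.006 2.978
vertex -4.192 -5.276 1.254
endloop
endfacet
facet normal -0.687 0.671 0.278
outer loop
vertex -5.491 -4.007 1.781
vertex -4.027 -3.006 2.978
vertex -5.192 -3.306 0.828
endloop
endfacet
facet normal 0.245 0.575 -0.781
outer loop
vertex -3.728 -2.304 2.026
vertex -2.429 -3.573 1.499
vertex -5.192 -3.306 0.828
endloop
endfacet
facet normal -0.687 0.671 0.279
outer loop
vertex -5.192 -3.306 0.828
vertex -4.027 -3.006 2.978
vertex -3.728 -2.304 2.026
endloop
endfacet
facet normal 0.684 0.468 0.559
outer loop
vertex -3.728 -2.304 2.026
vertex -2.728 -4.274 2.452
vertex -2.429 -3.573 1.499
endloop
endfacet
facet normal 0.684 0.468 0.560
outer loop
vertex -4.027 -3.006 2.978
vertex -2.728 -4.274 2.452
vertex -3.728 -2.304 2.026
endloop
endfacet
facet normal 0.091 0.936 -0.341
outer loop
vertex -2.289 -0.244 -1.471
vertex -2.824 -0.078 -1.158
vertex -2.254 -0.028 -0.868
endloop
endfacet
facet normal 0.731 0.627 -0.267
outer loop
vertex -2.289 -0.244 -1.471
vertex -2.254 -0.028 -0.868
vertex -1.894 -0.526 -1.052
endloop
endfacet
facet normal 0.740 0.039 -0.672
outer loop
vertex -2.289 -0.244 -1.471
vertex -1.894 -0.526 -1.052
vertex -2.241 -0.884 -1.455
endloop
endfacet
facet normal 0.104 -0.017 -0.994
outer loop
vertex -2.289 -0.244 -1.471
vertex -2.241 -0.884 -1.455
vertex -2.816 -0.607 -1.52
endloop
endfacet
facet normal -0.296 0.536 -0.790
outer loop
vertex -2.289 -0.244 -1.471
vertex -2.816 -0.607 -1.52
vertex -2.824 -0.078 -1.158
endloop
endfacet
facet normal 0.804 0.429 0.413
outer loop
vertex -1.894 -0.526 -1.052
vertex -2.254 -0.028 -0.868
vertex -2.184 -0.533 -0.48
endloop
endfacet
facet normal -0.231 0.928 0.294
outer loop
vertex -2.254 -0.028 -0.868
vertex -2.824 -0.078 -1.158
vertex -2.759 -0.256 -0.545
endloop
endfacet
facet normal -0.857 0.282 -0.431
outer loop
vertex -2.824 -0.078 -1.158
vertex -2.816 -0.607 -1.52
vertex -3.106 -0.614 -0.948
endloop
endfacet
facet normal -0.210 -0.614 -0.761
outer loop
vertex -2.816 -0.607 -1.52
vertex -2.241 -0.884 -1.455
vertex -2.746 -1.112 -1.132
endloop
endfacet
facet normal 0.818 -0.524 -0.239
outer loop
vertex -2.241 -0.884 -1.455
vertex -1.894 -0.526 -1.052
vertex -2.176 -1.062 -0.842
endloop
endfacet
facet normal -0.104 0.017 0.994
outer loop
vertex -2.711 -0.896 -0.529
vertex -2.184 -0.533 -0.48
vertex -2.759 -0.256 -0.545
endloop
endfacet
facet normal -0.740 -0.039 0.672
outer loop
vertex -2.711 -0.896 -0.529
vertex -2.759 -0.256 -0.545
vertex -3.106 -0.614 -0.948
endloop
endfacet
facet normal -0.731 -0.627 0.267
outer loop
vertex -2.711 -0.896 -0.529
vertex -3.106 -0.614 -0.948
vertex -2.746 -1.112 -1.132
endloop
endfacet
facet normal -0.091 -0.936 0.341
outer loop
vertex -2.711 -0.896 -0.529
vertex -2.746 -1.112 -1.132
vertex -2.176 -1.062 -0.842
endloop
endfacet
facet normal 0.296 -0.536 0.790
outer loop
vertex -2.711 -0.896 -0.529
vertex -2.176 -1.062 -0.842
vertex -2.184 -0.533 -0.48
endloop
endfacet
facet normal 0.210 0.614 0.761
outer loop
vertex -2.759 -0.256 -0.545
vertex -2.184 -0.533 -0.48
vertex -2.254 -0.028 -0.868
endloop
endfacet
facet normal -0.818 0.524 0.239
outer loop
vertex -3.106 -0.614 -0.948
vertex -2.759 -0.256 -0.545
vertex -2.824 -0.078 -1.158
endloop
endfacet
facet normal -0.804 -0.429 -0.413
outer loop
vertex -2.746 -1.112 -1.132
vertex -3.106 -0.614 -0.948
vertex -2.816 -0.607 -1.52
endloop
endfacet
facet normal 0.231 -0.928 -0.294
outer loop
vertex -2.176 -1.062 -0.842
vertex -2.746 -1.112 -1.132
vertex -2.241 -0.884 -1.455
endloop
endfacet
facet normal 0.857 -0.282 0.431
outer loop
vertex -2.184 -0.533 -0.48
vertex -2.176 -1.062 -0.842
vertex -1.894 -0.526 -1.052
endloop
endfacet

endsolid


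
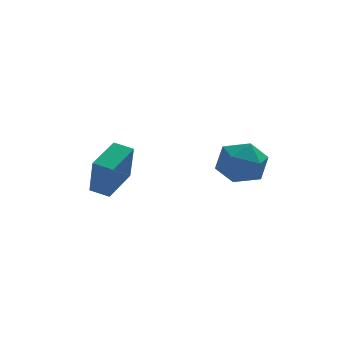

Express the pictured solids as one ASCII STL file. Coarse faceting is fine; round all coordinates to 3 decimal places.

solid 
facet normal -0.711 -0.704 0.003
outer loop
vertex 2.694 -2.752 0.058
vertex 3.397 -3.463 -0.191
vertex 3.199 -3.259 0.8
endloop
endfacet
facet normal -0.866 -0.183 0.465
outer loop
vertex 2.694 -2.752 0.058
vertex 3.199 -3.259 0.8
vertex 3.033 -2.246 0.889
endloop
endfacet
facet normal -0.896 0.432 0.103
outer loop
vertex 2.694 -2.752 0.058
vertex 3.033 -2.246 0.889
vertex 3.129 -1.824 -0.047
endloop
endfacet
facet normal -0.759 0.290 -0.583
outer loop
vertex 2.694 -2.752 0.058
vertex 3.129 -1.824 -0.047
vertex 3.354 -2.576 -0.714
endloop
endfacet
facet normal -0.644 -0.411 -0.645
outer loop
vertex 2.694 -2.752 0.058
vertex 3.354 -2.576 -0.714
vertex 3.397 -3.463 -0.191
endloop
endfacet
facet normal -0.330 -0.136 0.934
outer loop
vertex 3.033 -2.246 0.889
vertex 3.199 -3.259 0.8
vertex 3.946 -2.644 1.154
endloop
endfacet
facet normal -0.078 -0.979 0.186
outer loop
vertex 3.199 -3.259 0.8
vertex 3.397 -3.463 -0.191
vertex 4.171 -3.396 0.487
endloop
endfacet
facet normal 0.029 -0.507 -0.862
outer loop
vertex 3.397 -3.463 -0.191
vertex 3.354 -2.576 -0.714
vertex 4.267 -2.974 -0.449
endloop
endfacet
facet normal -0.157 0.629 -0.762
outer loop
vertex 3.354 -2.576 -0.714
vertex 3.129 -1.824 -0.047
vertex 4.101 -1.961 -0.36
endloop
endfacet
facet normal -0.379 0.858 0.348
outer loop
vertex 3.129 -1.824 -0.047
vertex 3.033 -2.246 0.889
vertex 3.903 -1.757 0.631
endloop
endfacet
facet normal 0.759 -0.290 0.583
outer loop
vertex 4.606 -2.468 0.382
vertex 3.946 -2.644 1.154
vertex 4.171 -3.396 0.487
endloop
endfacet
facet normal 0.896 -0.432 -0.103
outer loop
vertex 4.606 -2.468 0.382
vertex 4.171 -3.396 0.487
vertex 4.267 -2.974 -0.449
endloop
endfacet
facet normal 0.866 0.183 -0.465
outer loop
vertex 4.606 -2.468 0.382
vertex 4.267 -2.974 -0.449
vertex 4.101 -1.961 -0.36
endloop
endfacet
facet normal 0.711 0.704 -0.003
outer loop
vertex 4.606 -2.468 0.382
vertex 4.101 -1.961 -0.36
vertex 3.903 -1.757 0.631
endloop
endfacet
facet normal 0.644 0.411 0.645
outer loop
vertex 4.606 -2.468 0.382
vertex 3.903 -1.757 0.631
vertex 3.946 -2.644 1.154
endloop
endfacet
facet normal 0.157 -0.629 0.762
outer loop
vertex 4.171 -3.396 0.487
vertex 3.946 -2.644 1.154
vertex 3.199 -3.259 0.8
endloop
endfacet
facet normal 0.379 -0.858 -0.348
outer loop
vertex 4.267 -2.974 -0.449
vertex 4.171 -3.396 0.487
vertex 3.397 -3.463 -0.191
endloop
endfacet
facet normal 0.330 0.136 -0.934
outer loop
vertex 4.101 -1.961 -0.36
vertex 4.267 -2.974 -0.449
vertex 3.354 -2.576 -0.714
endloop
endfacet
facet normal 0.078 0.979 -0.186
outer loop
vertex 3.903 -1.757 0.631
vertex 4.101 -1.961 -0.36
vertex 3.129 -1.824 -0.047
endloop
endfacet
facet normal -0.029 0.507 0.862
outer loop
vertex 3.946 -2.644 1.154
vertex 3.903 -1.757 0.631
vertex 3.033 -2.246 0.889
endloop
endfacet
facet normal -0.539 -0.795 -0.278
outer loop
vertex -0.615 -0.024 -1.014
vertex -1.313 0.383 -0.824
vertex -0.696 0.605 -2.656
endloop
endfacet
facet normal 0.841 -0.490 -0.229
outer loop
vertex 0.193 1.917 -2.196
vertex -0.615 -0.024 -1.014
vertex -0.696 0.605 -2.656
endloop
endfacet
facet normal -0.539 -0.795 -0.278
outer loop
vertex -0.696 0.605 -2.656
vertex -1.313 0.383 -0.824
vertex -1.394 1.012 -2.465
endloop
endfacet
facet normal -0.046 0.358 -0.932
outer loop
vertex -1.394 1.012 -2.465
vertex 0.193 1.917 -2.196
vertex -0.696 0.605 -2.656
endloop
endfacet
facet normal 0.045 -0.358 0.933
outer loop
vertex -0.615 -0.024 -1.014
vertex -0.424 1.695 -0.364
vertex -1.313 0.383 -0.824
endloop
endfacet
facet normal 0.841 -0.490 -0.229
outer loop
vertex 0.274 1.288 -0.555
vertex -0.615 -0.024 -1.014
vertex 0.193 1.917 -2.196
endloop
endfacet
facet normal 0.047 -0.358 0.933
outer loop
vertex 0.274 1.288 -0.555
vertex -0.424 1.695 -0.364
vertex -0.615 -0.024 -1.014
endloop
endfacet
facet normal -0.841 0.490 0.229
outer loop
vertex -1.313 0.383 -0.824
vertex -0.424 1.695 -0.364
vertex -1.394 1.012 -2.465
endloop
endfacet
facet normal -0.046 0.357 -0.933
outer loop
vertex -0.505 2.324 -2.006
vertex 0.193 1.917 -2.196
vertex -1.394 1.012 -2.465
endloop
endfacet
facet normal -0.841 0.490 0.229
outer loop
vertex -1.394 1.012 -2.465
vertex -0.424 1.695 -0.364
vertex -0.505 2.324 -2.006
endloop
endfacet
facet normal 0.539 0.795 0.278
outer loop
vertex -0.505 2.324 -2.006
vertex 0.274 1.288 -0.555
vertex 0.193 1.917 -2.196
endloop
endfacet
facet normal 0.539 0.795 0.278
outer loop
vertex -0.424 1.695 -0.364
vertex 0.274 1.288 -0.555
vertex -0.505 2.324 -2.006
endloop
endfacet

endsolid


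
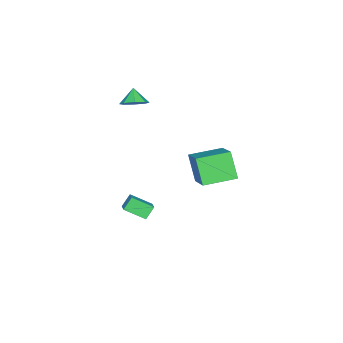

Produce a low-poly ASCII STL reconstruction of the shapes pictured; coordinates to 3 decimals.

solid 
facet normal -0.748 -0.507 -0.428
outer loop
vertex 3.916 -2.036 -1.944
vertex 3.375 -1.815 -1.26
vertex 3.529 -0.896 -2.618
endloop
endfacet
facet normal 0.601 -0.246 -0.761
outer loop
vertex 4.225 -0.425 -2.22
vertex 3.916 -2.036 -1.944
vertex 3.529 -0.896 -2.618
endloop
endfacet
facet normal -0.748 -0.507 -0.428
outer loop
vertex 3.529 -0.896 -2.618
vertex 3.375 -1.815 -1.26
vertex 2.988 -0.675 -1.934
endloop
endfacet
facet normal -0.280 0.826 -0.488
outer loop
vertex 2.988 -0.675 -1.934
vertex 4.225 -0.425 -2.22
vertex 3.529 -0.896 -2.618
endloop
endfacet
facet normal 0.280 -0.826 0.488
outer loop
vertex 3.916 -2.036 -1.944
vertex 4.071 -1.344 -0.862
vertex 3.375 -1.815 -1.26
endloop
endfacet
facet normal 0.601 -0.246 -0.761
outer loop
vertex 4.612 -1.565 -1.546
vertex 3.916 -2.036 -1.944
vertex 4.225 -0.425 -2.22
endloop
endfacet
facet normal 0.280 -0.826 0.488
outer loop
vertex 4.612 -1.565 -1.546
vertex 4.071 -1.344 -0.862
vertex 3.916 -2.036 -1.944
endloop
endfacet
facet normal -0.601 0.246 0.761
outer loop
vertex 3.375 -1.815 -1.26
vertex 4.071 -1.344 -0.862
vertex 2.988 -0.675 -1.934
endloop
endfacet
facet normal -0.280 0.826 -0.488
outer loop
vertex 3.684 -0.204 -1.536
vertex 4.225 -0.425 -2.22
vertex 2.988 -0.675 -1.934
endloop
endfacet
facet normal -0.601 0.246 0.761
outer loop
vertex 2.988 -0.675 -1.934
vertex 4.071 -1.344 -0.862
vertex 3.684 -0.204 -1.536
endloop
endfacet
facet normal 0.748 0.507 0.428
outer loop
vertex 3.684 -0.204 -1.536
vertex 4.612 -1.565 -1.546
vertex 4.225 -0.425 -2.22
endloop
endfacet
facet normal 0.748 0.507 0.428
outer loop
vertex 4.071 -1.344 -0.862
vertex 4.612 -1.565 -1.546
vertex 3.684 -0.204 -1.536
endloop
endfacet
facet normal -0.647 0.755 0.102
outer loop
vertex 1.989 2.982 3.21
vertex 3.498 4.128 4.307
vertex 2.551 3.664 1.723
endloop
endfacet
facet normal -0.689 -0.524 -0.501
outer loop
vertex 3.762 2.252 1.533
vertex 1.989 2.982 3.21
vertex 2.551 3.664 1.723
endloop
endfacet
facet normal -0.648 0.755 0.102
outer loop
vertex 2.551 3.664 1.723
vertex 3.498 4.128 4.307
vertex 4.06 4.811 2.821
endloop
endfacet
facet normal 0.325 0.395 -0.859
outer loop
vertex 4.06 4.811 2.821
vertex 3.762 2.252 1.533
vertex 2.551 3.664 1.723
endloop
endfacet
facet normal -0.325 -0.395 0.859
outer loop
vertex 1.989 2.982 3.21
vertex 4.709 2.716 4.117
vertex 3.498 4.128 4.307
endloop
endfacet
facet normal -0.689 -0.523 -0.501
outer loop
vertex 3.2 1.569 3.019
vertex 1.989 2.982 3.21
vertex 3.762 2.252 1.533
endloop
endfacet
facet normal -0.325 -0.395 0.859
outer loop
vertex 3.2 1.569 3.019
vertex 4.709 2.716 4.117
vertex 1.989 2.982 3.21
endloop
endfacet
facet normal 0.689 0.523 0.501
outer loop
vertex 3.498 4.128 4.307
vertex 4.709 2.716 4.117
vertex 4.06 4.811 2.821
endloop
endfacet
facet normal 0.325 0.395 -0.859
outer loop
vertex 5.271 3.398 2.63
vertex 3.762 2.252 1.533
vertex 4.06 4.811 2.821
endloop
endfacet
facet normal 0.690 0.523 0.501
outer loop
vertex 4.06 4.811 2.821
vertex 4.709 2.716 4.117
vertex 5.271 3.398 2.63
endloop
endfacet
facet normal 0.648 -0.755 -0.102
outer loop
vertex 5.271 3.398 2.63
vertex 3.2 1.569 3.019
vertex 3.762 2.252 1.533
endloop
endfacet
facet normal 0.648 -0.755 -0.101
outer loop
vertex 4.709 2.716 4.117
vertex 3.2 1.569 3.019
vertex 5.271 3.398 2.63
endloop
endfacet
facet normal 0.551 0.340 -0.762
outer loop
vertex 0.136 -3.15 3.757
vertex -0.42 -3.452 3.22
vertex -0.318 -2.729 3.616
endloop
endfacet
facet normal 0.022 0.338 0.941
outer loop
vertex 0.136 -3.15 3.757
vertex -0.318 -2.729 3.616
vertex -1.0 -3.808 4.02
endloop
endfacet
facet normal 0.552 0.339 -0.762
outer loop
vertex -0.318 -2.729 3.616
vertex -0.42 -3.452 3.22
vertex -0.832 -2.732 3.242
endloop
endfacet
facet normal -0.490 0.560 0.668
outer loop
vertex -0.318 -2.729 3.616
vertex -0.832 -2.732 3.242
vertex -1.0 -3.808 4.02
endloop
endfacet
facet normal 0.551 0.339 -0.762
outer loop
vertex -0.832 -2.732 3.242
vertex -0.42 -3.452 3.22
vertex -1.105 -3.156 2.856
endloop
endfacet
facet normal -0.903 0.336 0.270
outer loop
vertex -0.832 -2.732 3.242
vertex -1.105 -3.156 2.856
vertex -1.0 -3.808 4.02
endloop
endfacet
facet normal 0.552 0.339 -0.762
outer loop
vertex -1.105 -3.156 2.856
vertex -0.42 -3.452 3.22
vertex -0.976 -3.754 2.683
endloop
endfacet
facet normal -0.979 -0.204 -0.026
outer loop
vertex -1.105 -3.156 2.856
vertex -0.976 -3.754 2.683
vertex -1.0 -3.808 4.02
endloop
endfacet
facet normal 0.552 0.339 -0.762
outer loop
vertex -0.976 -3.754 2.683
vertex -0.42 -3.452 3.22
vertex -0.522 -4.174 2.825
endloop
endfacet
facet normal -0.671 -0.740 -0.042
outer loop
vertex -0.976 -3.754 2.683
vertex -0.522 -4.174 2.825
vertex -1.0 -3.808 4.02
endloop
endfacet
facet normal 0.552 0.339 -0.762
outer loop
vertex -0.522 -4.174 2.825
vertex -0.42 -3.452 3.22
vertex -0.008 -4.172 3.198
endloop
endfacet
facet normal -0.162 -0.960 0.229
outer loop
vertex -0.522 -4.174 2.825
vertex -0.008 -4.172 3.198
vertex -1.0 -3.808 4.02
endloop
endfacet
facet normal 0.552 0.339 -0.762
outer loop
vertex -0.008 -4.172 3.198
vertex -0.42 -3.452 3.22
vertex 0.264 -3.748 3.584
endloop
endfacet
facet normal 0.252 -0.735 0.630
outer loop
vertex -0.008 -4.172 3.198
vertex 0.264 -3.748 3.584
vertex -1.0 -3.808 4.02
endloop
endfacet
facet normal 0.552 0.339 -0.762
outer loop
vertex 0.264 -3.748 3.584
vertex -0.42 -3.452 3.22
vertex 0.136 -3.15 3.757
endloop
endfacet
facet normal 0.328 -0.197 0.924
outer loop
vertex 0.264 -3.748 3.584
vertex 0.136 -3.15 3.757
vertex -1.0 -3.808 4.02
endloop
endfacet

endsolid


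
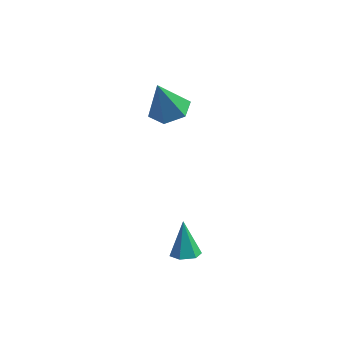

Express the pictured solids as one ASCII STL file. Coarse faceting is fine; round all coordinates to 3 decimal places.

solid 
facet normal 0.175 -0.422 -0.890
outer loop
vertex 2.067 -3.094 -4.054
vertex 1.434 -3.369 -4.048
vertex 1.536 -2.745 -4.324
endloop
endfacet
facet normal 0.525 0.849 0.065
outer loop
vertex 2.067 -3.094 -4.054
vertex 1.536 -2.745 -4.324
vertex 1.126 -2.631 -2.492
endloop
endfacet
facet normal 0.177 -0.422 -0.889
outer loop
vertex 1.536 -2.745 -4.324
vertex 1.434 -3.369 -4.048
vertex 0.904 -3.021 -4.319
endloop
endfacet
facet normal -0.397 0.906 -0.145
outer loop
vertex 1.536 -2.745 -4.324
vertex 0.904 -3.021 -4.319
vertex 1.126 -2.631 -2.492
endloop
endfacet
facet normal 0.177 -0.422 -0.889
outer loop
vertex 0.904 -3.021 -4.319
vertex 1.434 -3.369 -4.048
vertex 0.802 -3.645 -4.043
endloop
endfacet
facet normal -0.978 0.194 0.077
outer loop
vertex 0.904 -3.021 -4.319
vertex 0.802 -3.645 -4.043
vertex 1.126 -2.631 -2.492
endloop
endfacet
facet normal 0.177 -0.422 -0.889
outer loop
vertex 0.802 -3.645 -4.043
vertex 1.434 -3.369 -4.048
vertex 1.332 -3.993 -3.772
endloop
endfacet
facet normal -0.639 -0.576 0.510
outer loop
vertex 0.802 -3.645 -4.043
vertex 1.332 -3.993 -3.772
vertex 1.126 -2.631 -2.492
endloop
endfacet
facet normal 0.175 -0.422 -0.890
outer loop
vertex 1.332 -3.993 -3.772
vertex 1.434 -3.369 -4.048
vertex 1.965 -3.718 -3.778
endloop
endfacet
facet normal 0.282 -0.634 0.720
outer loop
vertex 1.332 -3.993 -3.772
vertex 1.965 -3.718 -3.778
vertex 1.126 -2.631 -2.492
endloop
endfacet
facet normal 0.175 -0.422 -0.890
outer loop
vertex 1.965 -3.718 -3.778
vertex 1.434 -3.369 -4.048
vertex 2.067 -3.094 -4.054
endloop
endfacet
facet normal 0.864 0.079 0.497
outer loop
vertex 1.965 -3.718 -3.778
vertex 2.067 -3.094 -4.054
vertex 1.126 -2.631 -2.492
endloop
endfacet
facet normal 0.253 0.135 -0.958
outer loop
vertex 0.045 2.726 0.665
vertex -0.791 2.238 0.375
vertex -0.812 3.239 0.511
endloop
endfacet
facet normal 0.316 0.715 0.623
outer loop
vertex 0.045 2.726 0.665
vertex -0.812 3.239 0.511
vertex -1.269 1.982 2.185
endloop
endfacet
facet normal 0.252 0.135 -0.958
outer loop
vertex -0.812 3.239 0.511
vertex -0.791 2.238 0.375
vertex -1.647 2.751 0.222
endloop
endfacet
facet normal -0.562 0.728 0.393
outer loop
vertex -0.812 3.239 0.511
vertex -1.647 2.751 0.222
vertex -1.269 1.982 2.185
endloop
endfacet
facet normal 0.253 0.136 -0.958
outer loop
vertex -1.647 2.751 0.222
vertex -0.791 2.238 0.375
vertex -1.627 1.751 0.085
endloop
endfacet
facet normal -0.984 -0.043 0.173
outer loop
vertex -1.647 2.751 0.222
vertex -1.627 1.751 0.085
vertex -1.269 1.982 2.185
endloop
endfacet
facet normal 0.253 0.137 -0.958
outer loop
vertex -1.627 1.751 0.085
vertex -0.791 2.238 0.375
vertex -0.77 1.238 0.238
endloop
endfacet
facet normal -0.529 -0.829 0.181
outer loop
vertex -1.627 1.751 0.085
vertex -0.77 1.238 0.238
vertex -1.269 1.982 2.185
endloop
endfacet
facet normal 0.253 0.137 -0.958
outer loop
vertex -0.77 1.238 0.238
vertex -0.791 2.238 0.375
vertex 0.065 1.725 0.528
endloop
endfacet
facet normal 0.348 -0.842 0.411
outer loop
vertex -0.77 1.238 0.238
vertex 0.065 1.725 0.528
vertex -1.269 1.982 2.185
endloop
endfacet
facet normal 0.253 0.136 -0.958
outer loop
vertex 0.065 1.725 0.528
vertex -0.791 2.238 0.375
vertex 0.045 2.726 0.665
endloop
endfacet
facet normal 0.772 -0.071 0.632
outer loop
vertex 0.065 1.725 0.528
vertex 0.045 2.726 0.665
vertex -1.269 1.982 2.185
endloop
endfacet

endsolid


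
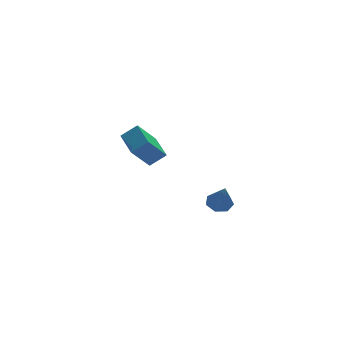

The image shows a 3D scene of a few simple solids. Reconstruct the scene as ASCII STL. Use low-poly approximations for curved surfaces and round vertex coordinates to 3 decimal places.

solid 
facet normal 0.055 0.506 -0.861
outer loop
vertex -0.908 -3.628 2.332
vertex -1.498 -3.359 2.452
vertex -0.9 -3.135 2.622
endloop
endfacet
facet normal 0.913 -0.218 0.346
outer loop
vertex -0.908 -3.628 2.332
vertex -0.9 -3.135 2.622
vertex -1.582 -4.141 3.788
endloop
endfacet
facet normal 0.056 0.504 -0.862
outer loop
vertex -0.9 -3.135 2.622
vertex -1.498 -3.359 2.452
vertex -1.343 -2.809 2.784
endloop
endfacet
facet normal 0.571 0.427 0.702
outer loop
vertex -0.9 -3.135 2.622
vertex -1.343 -2.809 2.784
vertex -1.582 -4.141 3.788
endloop
endfacet
facet normal 0.054 0.505 -0.862
outer loop
vertex -1.343 -2.809 2.784
vertex -1.498 -3.359 2.452
vertex -1.902 -2.898 2.697
endloop
endfacet
facet normal -0.216 0.612 0.761
outer loop
vertex -1.343 -2.809 2.784
vertex -1.902 -2.898 2.697
vertex -1.582 -4.141 3.788
endloop
endfacet
facet normal 0.054 0.505 -0.861
outer loop
vertex -1.902 -2.898 2.697
vertex -1.498 -3.359 2.452
vertex -2.157 -3.333 2.426
endloop
endfacet
facet normal -0.854 0.201 0.480
outer loop
vertex -1.902 -2.898 2.697
vertex -2.157 -3.333 2.426
vertex -1.582 -4.141 3.788
endloop
endfacet
facet normal 0.054 0.506 -0.861
outer loop
vertex -2.157 -3.333 2.426
vertex -1.498 -3.359 2.452
vertex -1.915 -3.788 2.174
endloop
endfacet
facet normal -0.864 -0.498 0.069
outer loop
vertex -2.157 -3.333 2.426
vertex -1.915 -3.788 2.174
vertex -1.582 -4.141 3.788
endloop
endfacet
facet normal 0.055 0.505 -0.862
outer loop
vertex -1.915 -3.788 2.174
vertex -1.498 -3.359 2.452
vertex -1.359 -3.919 2.133
endloop
endfacet
facet normal -0.238 -0.958 -0.161
outer loop
vertex -1.915 -3.788 2.174
vertex -1.359 -3.919 2.133
vertex -1.582 -4.141 3.788
endloop
endfacet
facet normal 0.055 0.504 -0.862
outer loop
vertex -1.359 -3.919 2.133
vertex -1.498 -3.359 2.452
vertex -0.908 -3.628 2.332
endloop
endfacet
facet normal 0.553 -0.832 -0.037
outer loop
vertex -1.359 -3.919 2.133
vertex -0.908 -3.628 2.332
vertex -1.582 -4.141 3.788
endloop
endfacet
facet normal -0.768 0.184 -0.613
outer loop
vertex -3.727 1.866 3.62
vertex -3.652 3.421 3.993
vertex -2.687 2.111 2.39
endloop
endfacet
facet normal -0.047 -0.971 -0.233
outer loop
vertex -1.888 1.919 3.027
vertex -3.727 1.866 3.62
vertex -2.687 2.111 2.39
endloop
endfacet
facet normal -0.769 0.184 -0.613
outer loop
vertex -2.687 2.111 2.39
vertex -3.652 3.421 3.993
vertex -2.612 3.665 2.762
endloop
endfacet
facet normal 0.638 0.150 -0.755
outer loop
vertex -2.612 3.665 2.762
vertex -1.888 1.919 3.027
vertex -2.687 2.111 2.39
endloop
endfacet
facet normal -0.638 -0.150 0.755
outer loop
vertex -3.727 1.866 3.62
vertex -2.853 3.229 4.63
vertex -3.652 3.421 3.993
endloop
endfacet
facet normal -0.047 -0.972 -0.232
outer loop
vertex -2.928 1.675 4.258
vertex -3.727 1.866 3.62
vertex -1.888 1.919 3.027
endloop
endfacet
facet normal -0.639 -0.150 0.755
outer loop
vertex -2.928 1.675 4.258
vertex -2.853 3.229 4.63
vertex -3.727 1.866 3.62
endloop
endfacet
facet normal 0.048 0.971 0.233
outer loop
vertex -3.652 3.421 3.993
vertex -2.853 3.229 4.63
vertex -2.612 3.665 2.762
endloop
endfacet
facet normal 0.639 0.150 -0.755
outer loop
vertex -1.813 3.474 3.4
vertex -1.888 1.919 3.027
vertex -2.612 3.665 2.762
endloop
endfacet
facet normal 0.046 0.971 0.233
outer loop
vertex -2.612 3.665 2.762
vertex -2.853 3.229 4.63
vertex -1.813 3.474 3.4
endloop
endfacet
facet normal 0.769 -0.184 0.613
outer loop
vertex -1.813 3.474 3.4
vertex -2.928 1.675 4.258
vertex -1.888 1.919 3.027
endloop
endfacet
facet normal 0.768 -0.184 0.613
outer loop
vertex -2.853 3.229 4.63
vertex -2.928 1.675 4.258
vertex -1.813 3.474 3.4
endloop
endfacet

endsolid


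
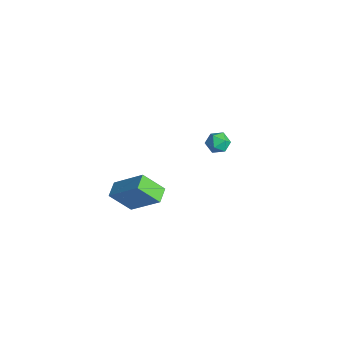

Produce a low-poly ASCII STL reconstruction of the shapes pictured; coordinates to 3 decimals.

solid 
facet normal -0.608 -0.446 -0.657
outer loop
vertex 0.289 -4.184 2.784
vertex -0.365 -3.602 2.994
vertex 0.783 -3.231 1.68
endloop
endfacet
facet normal 0.726 -0.647 -0.234
outer loop
vertex 2.085 -2.278 3.086
vertex 0.289 -4.184 2.784
vertex 0.783 -3.231 1.68
endloop
endfacet
facet normal -0.608 -0.445 -0.657
outer loop
vertex 0.783 -3.231 1.68
vertex -0.365 -3.602 2.994
vertex 0.13 -2.649 1.89
endloop
endfacet
facet normal 0.321 0.619 -0.717
outer loop
vertex 0.13 -2.649 1.89
vertex 2.085 -2.278 3.086
vertex 0.783 -3.231 1.68
endloop
endfacet
facet normal -0.321 -0.619 0.717
outer loop
vertex 0.289 -4.184 2.784
vertex 0.937 -2.649 4.4
vertex -0.365 -3.602 2.994
endloop
endfacet
facet normal 0.726 -0.647 -0.233
outer loop
vertex 1.59 -3.231 4.19
vertex 0.289 -4.184 2.784
vertex 2.085 -2.278 3.086
endloop
endfacet
facet normal -0.321 -0.619 0.717
outer loop
vertex 1.59 -3.231 4.19
vertex 0.937 -2.649 4.4
vertex 0.289 -4.184 2.784
endloop
endfacet
facet normal -0.726 0.647 0.233
outer loop
vertex -0.365 -3.602 2.994
vertex 0.937 -2.649 4.4
vertex 0.13 -2.649 1.89
endloop
endfacet
facet normal 0.321 0.619 -0.717
outer loop
vertex 1.431 -1.696 3.296
vertex 2.085 -2.278 3.086
vertex 0.13 -2.649 1.89
endloop
endfacet
facet normal -0.726 0.647 0.233
outer loop
vertex 0.13 -2.649 1.89
vertex 0.937 -2.649 4.4
vertex 1.431 -1.696 3.296
endloop
endfacet
facet normal 0.608 0.446 0.657
outer loop
vertex 1.431 -1.696 3.296
vertex 1.59 -3.231 4.19
vertex 2.085 -2.278 3.086
endloop
endfacet
facet normal 0.608 0.446 0.657
outer loop
vertex 0.937 -2.649 4.4
vertex 1.59 -3.231 4.19
vertex 1.431 -1.696 3.296
endloop
endfacet
facet normal -0.812 0.489 0.319
outer loop
vertex -3.621 4.005 0.536
vertex -3.793 3.442 0.961
vertex -3.372 3.975 1.217
endloop
endfacet
facet normal -0.292 0.945 0.148
outer loop
vertex -3.621 4.005 0.536
vertex -3.372 3.975 1.217
vertex -2.936 4.194 0.68
endloop
endfacet
facet normal -0.118 0.836 -0.535
outer loop
vertex -3.621 4.005 0.536
vertex -2.936 4.194 0.68
vertex -3.087 3.797 0.093
endloop
endfacet
facet normal -0.532 0.312 -0.787
outer loop
vertex -3.621 4.005 0.536
vertex -3.087 3.797 0.093
vertex -3.616 3.332 0.266
endloop
endfacet
facet normal -0.961 0.097 -0.260
outer loop
vertex -3.621 4.005 0.536
vertex -3.616 3.332 0.266
vertex -3.793 3.442 0.961
endloop
endfacet
facet normal 0.279 0.789 0.548
outer loop
vertex -2.936 4.194 0.68
vertex -3.372 3.975 1.217
vertex -2.684 3.748 1.194
endloop
endfacet
facet normal -0.564 0.049 0.825
outer loop
vertex -3.372 3.975 1.217
vertex -3.793 3.442 0.961
vertex -3.213 3.283 1.367
endloop
endfacet
facet normal -0.804 -0.584 -0.112
outer loop
vertex -3.793 3.442 0.961
vertex -3.616 3.332 0.266
vertex -3.364 2.886 0.78
endloop
endfacet
facet normal -0.110 -0.235 -0.966
outer loop
vertex -3.616 3.332 0.266
vertex -3.087 3.797 0.093
vertex -2.928 3.105 0.243
endloop
endfacet
facet normal 0.559 0.613 -0.558
outer loop
vertex -3.087 3.797 0.093
vertex -2.936 4.194 0.68
vertex -2.507 3.638 0.499
endloop
endfacet
facet normal 0.532 -0.312 0.787
outer loop
vertex -2.679 3.075 0.924
vertex -2.684 3.748 1.194
vertex -3.213 3.283 1.367
endloop
endfacet
facet normal 0.118 -0.836 0.535
outer loop
vertex -2.679 3.075 0.924
vertex -3.213 3.283 1.367
vertex -3.364 2.886 0.78
endloop
endfacet
facet normal 0.292 -0.945 -0.148
outer loop
vertex -2.679 3.075 0.924
vertex -3.364 2.886 0.78
vertex -2.928 3.105 0.243
endloop
endfacet
facet normal 0.812 -0.489 -0.319
outer loop
vertex -2.679 3.075 0.924
vertex -2.928 3.105 0.243
vertex -2.507 3.638 0.499
endloop
endfacet
facet normal 0.961 -0.097 0.260
outer loop
vertex -2.679 3.075 0.924
vertex -2.507 3.638 0.499
vertex -2.684 3.748 1.194
endloop
endfacet
facet normal 0.110 0.235 0.966
outer loop
vertex -3.213 3.283 1.367
vertex -2.684 3.748 1.194
vertex -3.372 3.975 1.217
endloop
endfacet
facet normal -0.559 -0.613 0.558
outer loop
vertex -3.364 2.886 0.78
vertex -3.213 3.283 1.367
vertex -3.793 3.442 0.961
endloop
endfacet
facet normal -0.279 -0.789 -0.548
outer loop
vertex -2.928 3.105 0.243
vertex -3.364 2.886 0.78
vertex -3.616 3.332 0.266
endloop
endfacet
facet normal 0.564 -0.049 -0.825
outer loop
vertex -2.507 3.638 0.499
vertex -2.928 3.105 0.243
vertex -3.087 3.797 0.093
endloop
endfacet
facet normal 0.804 0.584 0.112
outer loop
vertex -2.684 3.748 1.194
vertex -2.507 3.638 0.499
vertex -2.936 4.194 0.68
endloop
endfacet

endsolid


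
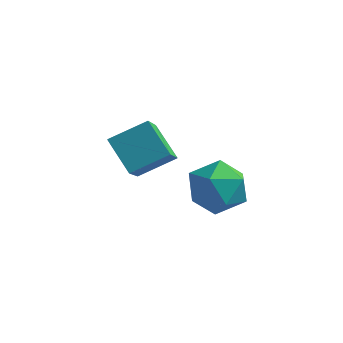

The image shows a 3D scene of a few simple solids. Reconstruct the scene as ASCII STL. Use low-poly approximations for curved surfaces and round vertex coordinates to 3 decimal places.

solid 
facet normal -0.679 0.413 0.607
outer loop
vertex 1.461 -3.156 2.956
vertex 2.378 -2.449 3.501
vertex 1.206 -1.998 1.882
endloop
endfacet
facet normal -0.717 -0.553 -0.426
outer loop
vertex 2.082 -2.531 1.099
vertex 1.461 -3.156 2.956
vertex 1.206 -1.998 1.882
endloop
endfacet
facet normal -0.679 0.413 0.607
outer loop
vertex 1.206 -1.998 1.882
vertex 2.378 -2.449 3.501
vertex 2.123 -1.291 2.427
endloop
endfacet
facet normal -0.159 0.724 -0.671
outer loop
vertex 2.123 -1.291 2.427
vertex 2.082 -2.531 1.099
vertex 1.206 -1.998 1.882
endloop
endfacet
facet normal 0.159 -0.724 0.671
outer loop
vertex 1.461 -3.156 2.956
vertex 3.254 -2.982 2.718
vertex 2.378 -2.449 3.501
endloop
endfacet
facet normal -0.717 -0.553 -0.426
outer loop
vertex 2.337 -3.689 2.173
vertex 1.461 -3.156 2.956
vertex 2.082 -2.531 1.099
endloop
endfacet
facet normal 0.159 -0.724 0.671
outer loop
vertex 2.337 -3.689 2.173
vertex 3.254 -2.982 2.718
vertex 1.461 -3.156 2.956
endloop
endfacet
facet normal 0.717 0.553 0.426
outer loop
vertex 2.378 -2.449 3.501
vertex 3.254 -2.982 2.718
vertex 2.123 -1.291 2.427
endloop
endfacet
facet normal -0.159 0.724 -0.671
outer loop
vertex 2.999 -1.824 1.644
vertex 2.082 -2.531 1.099
vertex 2.123 -1.291 2.427
endloop
endfacet
facet normal 0.717 0.553 0.426
outer loop
vertex 2.123 -1.291 2.427
vertex 3.254 -2.982 2.718
vertex 2.999 -1.824 1.644
endloop
endfacet
facet normal 0.679 -0.413 -0.607
outer loop
vertex 2.999 -1.824 1.644
vertex 2.337 -3.689 2.173
vertex 2.082 -2.531 1.099
endloop
endfacet
facet normal 0.679 -0.413 -0.607
outer loop
vertex 3.254 -2.982 2.718
vertex 2.337 -3.689 2.173
vertex 2.999 -1.824 1.644
endloop
endfacet
facet normal -0.951 0.304 -0.056
outer loop
vertex 2.961 -0.567 -0.948
vertex 2.877 -0.644 0.065
vertex 3.182 0.233 -0.356
endloop
endfacet
facet normal -0.563 0.587 -0.583
outer loop
vertex 2.961 -0.567 -0.948
vertex 3.182 0.233 -0.356
vertex 3.776 0.01 -1.154
endloop
endfacet
facet normal -0.278 0.051 -0.959
outer loop
vertex 2.961 -0.567 -0.948
vertex 3.776 0.01 -1.154
vertex 3.839 -1.005 -1.226
endloop
endfacet
facet normal -0.491 -0.562 -0.665
outer loop
vertex 2.961 -0.567 -0.948
vertex 3.839 -1.005 -1.226
vertex 3.283 -1.41 -0.473
endloop
endfacet
facet normal -0.907 -0.406 -0.106
outer loop
vertex 2.961 -0.567 -0.948
vertex 3.283 -1.41 -0.473
vertex 2.877 -0.644 0.065
endloop
endfacet
facet normal -0.028 0.957 -0.289
outer loop
vertex 3.776 0.01 -1.154
vertex 3.182 0.233 -0.356
vertex 4.197 0.29 -0.267
endloop
endfacet
facet normal -0.657 0.500 0.565
outer loop
vertex 3.182 0.233 -0.356
vertex 2.877 -0.644 0.065
vertex 3.641 -0.115 0.486
endloop
endfacet
facet normal -0.586 -0.650 0.483
outer loop
vertex 2.877 -0.644 0.065
vertex 3.283 -1.41 -0.473
vertex 3.704 -1.13 0.414
endloop
endfacet
facet normal 0.088 -0.903 -0.421
outer loop
vertex 3.283 -1.41 -0.473
vertex 3.839 -1.005 -1.226
vertex 4.298 -1.353 -0.384
endloop
endfacet
facet normal 0.432 0.090 -0.897
outer loop
vertex 3.839 -1.005 -1.226
vertex 3.776 0.01 -1.154
vertex 4.603 -0.476 -0.805
endloop
endfacet
facet normal 0.491 0.562 0.665
outer loop
vertex 4.519 -0.553 0.208
vertex 4.197 0.29 -0.267
vertex 3.641 -0.115 0.486
endloop
endfacet
facet normal 0.278 -0.051 0.959
outer loop
vertex 4.519 -0.553 0.208
vertex 3.641 -0.115 0.486
vertex 3.704 -1.13 0.414
endloop
endfacet
facet normal 0.563 -0.587 0.583
outer loop
vertex 4.519 -0.553 0.208
vertex 3.704 -1.13 0.414
vertex 4.298 -1.353 -0.384
endloop
endfacet
facet normal 0.951 -0.304 0.056
outer loop
vertex 4.519 -0.553 0.208
vertex 4.298 -1.353 -0.384
vertex 4.603 -0.476 -0.805
endloop
endfacet
facet normal 0.907 0.406 0.106
outer loop
vertex 4.519 -0.553 0.208
vertex 4.603 -0.476 -0.805
vertex 4.197 0.29 -0.267
endloop
endfacet
facet normal -0.088 0.903 0.421
outer loop
vertex 3.641 -0.115 0.486
vertex 4.197 0.29 -0.267
vertex 3.182 0.233 -0.356
endloop
endfacet
facet normal -0.432 -0.090 0.897
outer loop
vertex 3.704 -1.13 0.414
vertex 3.641 -0.115 0.486
vertex 2.877 -0.644 0.065
endloop
endfacet
facet normal 0.028 -0.957 0.289
outer loop
vertex 4.298 -1.353 -0.384
vertex 3.704 -1.13 0.414
vertex 3.283 -1.41 -0.473
endloop
endfacet
facet normal 0.657 -0.500 -0.565
outer loop
vertex 4.603 -0.476 -0.805
vertex 4.298 -1.353 -0.384
vertex 3.839 -1.005 -1.226
endloop
endfacet
facet normal 0.586 0.650 -0.483
outer loop
vertex 4.197 0.29 -0.267
vertex 4.603 -0.476 -0.805
vertex 3.776 0.01 -1.154
endloop
endfacet

endsolid


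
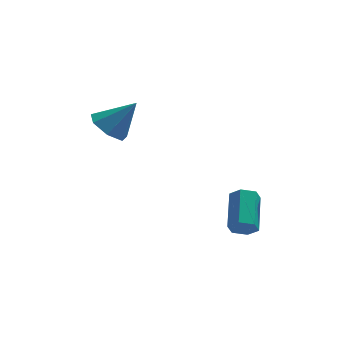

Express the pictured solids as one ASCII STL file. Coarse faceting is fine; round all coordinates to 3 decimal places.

solid 
facet normal -0.646 -0.028 -0.763
outer loop
vertex -2.884 0.785 0.192
vertex -3.71 0.672 0.895
vertex -3.278 1.59 0.496
endloop
endfacet
facet normal 0.860 0.483 -0.164
outer loop
vertex -2.884 0.785 0.192
vertex -3.278 1.59 0.496
vertex -2.43 0.728 2.405
endloop
endfacet
facet normal -0.646 -0.028 -0.763
outer loop
vertex -3.278 1.59 0.496
vertex -3.71 0.672 0.895
vertex -3.996 1.704 1.1
endloop
endfacet
facet normal 0.353 0.901 0.250
outer loop
vertex -3.278 1.59 0.496
vertex -3.996 1.704 1.1
vertex -2.43 0.728 2.405
endloop
endfacet
facet normal -0.646 -0.028 -0.763
outer loop
vertex -3.996 1.704 1.1
vertex -3.71 0.672 0.895
vertex -4.499 1.041 1.55
endloop
endfacet
facet normal -0.204 0.651 0.731
outer loop
vertex -3.996 1.704 1.1
vertex -4.499 1.041 1.55
vertex -2.43 0.728 2.405
endloop
endfacet
facet normal -0.646 -0.028 -0.763
outer loop
vertex -4.499 1.041 1.55
vertex -3.71 0.672 0.895
vertex -4.407 0.1 1.507
endloop
endfacet
facet normal -0.391 -0.080 0.917
outer loop
vertex -4.499 1.041 1.55
vertex -4.407 0.1 1.507
vertex -2.43 0.728 2.405
endloop
endfacet
facet normal -0.646 -0.028 -0.763
outer loop
vertex -4.407 0.1 1.507
vertex -3.71 0.672 0.895
vertex -3.79 -0.409 1.003
endloop
endfacet
facet normal -0.067 -0.742 0.667
outer loop
vertex -4.407 0.1 1.507
vertex -3.79 -0.409 1.003
vertex -2.43 0.728 2.405
endloop
endfacet
facet normal -0.646 -0.028 -0.763
outer loop
vertex -3.79 -0.409 1.003
vertex -3.71 0.672 0.895
vertex -3.112 -0.104 0.417
endloop
endfacet
facet normal 0.523 -0.835 0.170
outer loop
vertex -3.79 -0.409 1.003
vertex -3.112 -0.104 0.417
vertex -2.43 0.728 2.405
endloop
endfacet
facet normal -0.646 -0.028 -0.763
outer loop
vertex -3.112 -0.104 0.417
vertex -3.71 0.672 0.895
vertex -2.884 0.785 0.192
endloop
endfacet
facet normal 0.936 -0.291 -0.199
outer loop
vertex -3.112 -0.104 0.417
vertex -2.884 0.785 0.192
vertex -2.43 0.728 2.405
endloop
endfacet
facet normal -0.108 -0.869 -0.484
outer loop
vertex 2.58 -3.811 -2.975
vertex 2.108 -3.503 -3.423
vertex 2.81 -3.501 -3.583
endloop
endfacet
facet normal 0.941 -0.246 0.231
outer loop
vertex 2.58 -3.811 -2.975
vertex 2.81 -3.501 -3.583
vertex 2.804 -2.005 -1.968
endloop
endfacet
facet normal 0.941 -0.246 0.231
outer loop
vertex 2.804 -2.005 -1.968
vertex 2.81 -3.501 -3.583
vertex 3.034 -1.695 -2.576
endloop
endfacet
facet normal 0.107 0.869 0.483
outer loop
vertex 2.804 -2.005 -1.968
vertex 3.034 -1.695 -2.576
vertex 2.332 -1.697 -2.417
endloop
endfacet
facet normal -0.108 -0.869 -0.484
outer loop
vertex 2.81 -3.501 -3.583
vertex 2.108 -3.503 -3.423
vertex 2.339 -3.193 -4.031
endloop
endfacet
facet normal 0.748 0.250 -0.615
outer loop
vertex 2.81 -3.501 -3.583
vertex 2.339 -3.193 -4.031
vertex 3.034 -1.695 -2.576
endloop
endfacet
facet normal 0.748 0.250 -0.615
outer loop
vertex 3.034 -1.695 -2.576
vertex 2.339 -3.193 -4.031
vertex 2.563 -1.387 -3.024
endloop
endfacet
facet normal 0.107 0.868 0.484
outer loop
vertex 3.034 -1.695 -2.576
vertex 2.563 -1.387 -3.024
vertex 2.332 -1.697 -2.417
endloop
endfacet
facet normal -0.107 -0.869 -0.484
outer loop
vertex 2.339 -3.193 -4.031
vertex 2.108 -3.503 -3.423
vertex 1.636 -3.195 -3.872
endloop
endfacet
facet normal -0.193 0.496 -0.847
outer loop
vertex 2.339 -3.193 -4.031
vertex 1.636 -3.195 -3.872
vertex 2.563 -1.387 -3.024
endloop
endfacet
facet normal -0.193 0.496 -0.847
outer loop
vertex 2.563 -1.387 -3.024
vertex 1.636 -3.195 -3.872
vertex 1.86 -1.389 -2.865
endloop
endfacet
facet normal 0.107 0.868 0.484
outer loop
vertex 2.563 -1.387 -3.024
vertex 1.86 -1.389 -2.865
vertex 2.332 -1.697 -2.417
endloop
endfacet
facet normal -0.107 -0.869 -0.483
outer loop
vertex 1.636 -3.195 -3.872
vertex 2.108 -3.503 -3.423
vertex 1.406 -3.505 -3.264
endloop
endfacet
facet normal -0.941 0.246 -0.231
outer loop
vertex 1.636 -3.195 -3.872
vertex 1.406 -3.505 -3.264
vertex 1.86 -1.389 -2.865
endloop
endfacet
facet normal -0.941 0.246 -0.231
outer loop
vertex 1.86 -1.389 -2.865
vertex 1.406 -3.505 -3.264
vertex 1.63 -1.699 -2.257
endloop
endfacet
facet normal 0.108 0.869 0.484
outer loop
vertex 1.86 -1.389 -2.865
vertex 1.63 -1.699 -2.257
vertex 2.332 -1.697 -2.417
endloop
endfacet
facet normal -0.107 -0.868 -0.484
outer loop
vertex 1.406 -3.505 -3.264
vertex 2.108 -3.503 -3.423
vertex 1.877 -3.813 -2.816
endloop
endfacet
facet normal -0.748 -0.250 0.615
outer loop
vertex 1.406 -3.505 -3.264
vertex 1.877 -3.813 -2.816
vertex 1.63 -1.699 -2.257
endloop
endfacet
facet normal -0.748 -0.250 0.615
outer loop
vertex 1.63 -1.699 -2.257
vertex 1.877 -3.813 -2.816
vertex 2.101 -2.007 -1.809
endloop
endfacet
facet normal 0.108 0.869 0.484
outer loop
vertex 1.63 -1.699 -2.257
vertex 2.101 -2.007 -1.809
vertex 2.332 -1.697 -2.417
endloop
endfacet
facet normal -0.107 -0.868 -0.484
outer loop
vertex 1.877 -3.813 -2.816
vertex 2.108 -3.503 -3.423
vertex 2.58 -3.811 -2.975
endloop
endfacet
facet normal 0.193 -0.496 0.847
outer loop
vertex 1.877 -3.813 -2.816
vertex 2.58 -3.811 -2.975
vertex 2.101 -2.007 -1.809
endloop
endfacet
facet normal 0.193 -0.496 0.847
outer loop
vertex 2.101 -2.007 -1.809
vertex 2.58 -3.811 -2.975
vertex 2.804 -2.005 -1.968
endloop
endfacet
facet normal 0.107 0.869 0.484
outer loop
vertex 2.101 -2.007 -1.809
vertex 2.804 -2.005 -1.968
vertex 2.332 -1.697 -2.417
endloop
endfacet

endsolid
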